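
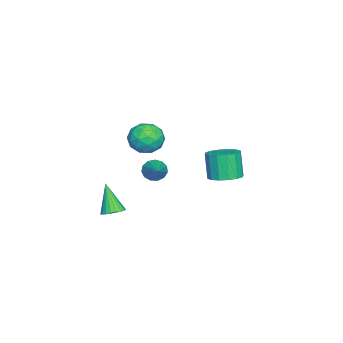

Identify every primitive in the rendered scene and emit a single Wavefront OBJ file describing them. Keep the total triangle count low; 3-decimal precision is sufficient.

v 1.005 -1.994 0.299
v 1.417 -2.121 -0.303
v 2.775 -1.266 1.361
v 1.277 -1.729 -0.337
v 1.05 -1.422 -0.169
v 0.809 -1.297 0.147
v 0.63 -1.393 0.511
v 0.57 -1.68 0.808
v 0.648 -2.066 0.943
v 0.839 -2.43 0.873
v 1.083 -2.656 0.621
v 1.302 -2.671 0.267
v 1.427 -2.472 -0.078
v -3.669 0.875 -2.478
v -3.125 1.728 -2.162
v -3.647 1.418 -0.425
v -4.191 0.565 -0.742
v -3.627 1.916 -2.28
v -4.149 1.605 -0.543
v -4.14 1.824 -2.45
v -4.663 1.514 -0.714
v -4.527 1.479 -2.629
v -5.05 1.168 -0.892
v -4.684 0.971 -2.767
v -5.207 0.661 -1.03
v -4.569 0.438 -2.827
v -5.092 0.128 -1.091
v -4.213 0.022 -2.795
v -4.735 -0.288 -1.058
v -3.711 -0.165 -2.677
v -4.233 -0.476 -0.94
v -3.197 -0.074 -2.506
v -3.72 -0.384 -0.77
v -2.81 0.272 -2.328
v -3.333 -0.039 -0.591
v -2.653 0.779 -2.19
v -3.176 0.469 -0.453
v -2.768 1.312 -2.129
v -3.291 1.002 -0.393
v -1.083 -2.11 1.374
v -0.467 -2.795 2.056
v -2.093 -3.565 0.824
v -1.477 -4.25 1.506
v -2.19 -3.476 1.962
v -1.565 -2.577 2.302
v -0.995 -3.783 0.578
v -0.37 -2.884 0.918
v -0.413 -3.829 1.564
v -1.152 -3.639 2.42
v -1.408 -2.721 0.46
v -2.147 -2.531 1.316
v -0.686 -2.325 1.763
v -1.874 -4.035 1.117
v -2.292 -3.581 1.385
v -1.931 -3.983 1.786
v -1.332 -2.197 1.908
v -0.97 -2.599 2.309
v -1.982 -3 2.254
v -1.59 -3.761 0.571
v -1.228 -4.163 0.972
v -0.629 -2.377 1.094
v -0.268 -2.779 1.495
v -0.578 -3.36 0.626
v -0.293 -3.335 1.875
v -0.886 -4.19 1.552
v -0.603 -3.916 1.006
v -0.236 -3.387 1.206
v -0.727 -3.224 2.378
v -1.321 -4.079 2.055
v -1.739 -3.624 2.323
v -1.372 -3.096 2.523
v -0.695 -3.831 2.089
v -1.239 -2.281 0.825
v -1.833 -3.136 0.502
v -1.188 -3.264 0.357
v -0.821 -2.736 0.557
v -1.674 -2.17 1.328
v -2.267 -3.025 1.005
v -2.324 -2.973 1.674
v -1.957 -2.444 1.874
v -1.865 -2.529 0.791
v 3.55 -3.608 -1.834
v 4.079 -3.252 -1.501
v 2.87 -4.252 -0.066
v 3.861 -3.046 -1.51
v 3.59 -2.938 -1.575
v 3.311 -2.946 -1.684
v 3.074 -3.068 -1.82
v 2.919 -3.284 -1.958
v 2.873 -3.556 -2.075
v 2.944 -3.837 -2.15
v 3.12 -4.078 -2.17
v 3.37 -4.238 -2.132
v 3.651 -4.29 -2.043
v 3.914 -4.224 -1.918
v 4.115 -4.051 -1.778
v 4.218 -3.801 -1.647
v 4.205 -3.519 -1.55
f 2 1 4
f 2 4 3
f 4 1 5
f 4 5 3
f 5 1 6
f 5 6 3
f 6 1 7
f 6 7 3
f 7 1 8
f 7 8 3
f 8 1 9
f 8 9 3
f 9 1 10
f 9 10 3
f 10 1 11
f 10 11 3
f 11 1 12
f 11 12 3
f 12 1 13
f 12 13 3
f 13 1 2
f 13 2 3
f 15 14 18
f 15 18 16
f 16 18 19
f 16 19 17
f 18 14 20
f 18 20 19
f 19 20 21
f 19 21 17
f 20 14 22
f 20 22 21
f 21 22 23
f 21 23 17
f 22 14 24
f 22 24 23
f 23 24 25
f 23 25 17
f 24 14 26
f 24 26 25
f 25 26 27
f 25 27 17
f 26 14 28
f 26 28 27
f 27 28 29
f 27 29 17
f 28 14 30
f 28 30 29
f 29 30 31
f 29 31 17
f 30 14 32
f 30 32 31
f 31 32 33
f 31 33 17
f 32 14 34
f 32 34 33
f 33 34 35
f 33 35 17
f 34 14 36
f 34 36 35
f 35 36 37
f 35 37 17
f 36 14 38
f 36 38 37
f 37 38 39
f 37 39 17
f 38 14 15
f 38 15 39
f 39 15 16
f 39 16 17
f 40 77 56
f 77 51 80
f 56 80 45
f 77 80 56
f 40 56 52
f 56 45 57
f 52 57 41
f 56 57 52
f 40 52 61
f 52 41 62
f 61 62 47
f 52 62 61
f 40 61 73
f 61 47 76
f 73 76 50
f 61 76 73
f 40 73 77
f 73 50 81
f 77 81 51
f 73 81 77
f 41 57 68
f 57 45 71
f 68 71 49
f 57 71 68
f 45 80 58
f 80 51 79
f 58 79 44
f 80 79 58
f 51 81 78
f 81 50 74
f 78 74 42
f 81 74 78
f 50 76 75
f 76 47 63
f 75 63 46
f 76 63 75
f 47 62 67
f 62 41 64
f 67 64 48
f 62 64 67
f 43 69 55
f 69 49 70
f 55 70 44
f 69 70 55
f 43 55 53
f 55 44 54
f 53 54 42
f 55 54 53
f 43 53 60
f 53 42 59
f 60 59 46
f 53 59 60
f 43 60 65
f 60 46 66
f 65 66 48
f 60 66 65
f 43 65 69
f 65 48 72
f 69 72 49
f 65 72 69
f 44 70 58
f 70 49 71
f 58 71 45
f 70 71 58
f 42 54 78
f 54 44 79
f 78 79 51
f 54 79 78
f 46 59 75
f 59 42 74
f 75 74 50
f 59 74 75
f 48 66 67
f 66 46 63
f 67 63 47
f 66 63 67
f 49 72 68
f 72 48 64
f 68 64 41
f 72 64 68
f 83 82 85
f 83 85 84
f 85 82 86
f 85 86 84
f 86 82 87
f 86 87 84
f 87 82 88
f 87 88 84
f 88 82 89
f 88 89 84
f 89 82 90
f 89 90 84
f 90 82 91
f 90 91 84
f 91 82 92
f 91 92 84
f 92 82 93
f 92 93 84
f 93 82 94
f 93 94 84
f 94 82 95
f 94 95 84
f 95 82 96
f 95 96 84
f 96 82 97
f 96 97 84
f 97 82 98
f 97 98 84
f 98 82 83
f 98 83 84



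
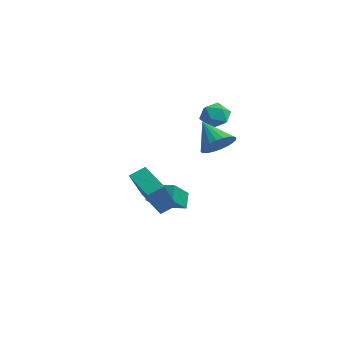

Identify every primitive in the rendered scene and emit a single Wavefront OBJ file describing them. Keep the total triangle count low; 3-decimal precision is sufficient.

v -2.135 -2.985 -2.062
v -1.468 -4.063 -0.464
v -1.956 -2.28 -1.662
v -1.29 -3.358 -0.063
v -0.69 -3.002 -2.677
v -0.024 -4.08 -1.078
v -0.512 -2.297 -2.276
v 0.155 -3.375 -0.678
v -0.133 0.177 2.753
v 0.272 -0.319 2.39
v -1.032 -0.601 2.81
v -0.627 -1.097 2.447
v -0.447 -0.907 3.134
v 0.109 -0.426 3.099
v -0.869 -0.494 2.101
v -0.313 -0.013 2.066
v -0.183 -0.733 1.986
v 0.078 -0.988 2.625
v -0.838 0.068 2.575
v -0.577 -0.187 3.214
v 1.237 -1.427 1.612
v 1.774 -1.262 2.209
v 0.143 -1.473 2.608
v 1.683 -0.967 2.124
v 1.525 -0.742 1.96
v 1.322 -0.622 1.743
v 1.107 -0.624 1.507
v 0.911 -0.748 1.286
v 0.765 -0.976 1.115
v 0.691 -1.272 1.02
v 0.7 -1.592 1.015
v 0.79 -1.886 1.1
v 0.949 -2.111 1.264
v 1.151 -2.232 1.48
v 1.367 -2.23 1.717
v 1.562 -2.105 1.938
v 1.708 -1.878 2.109
v 1.783 -1.582 2.204
v -2.645 -2.482 -2.689
v -3.003 -2.137 -1.974
v -3.609 -1.098 -3.838
v -3.966 -0.754 -3.123
v -1.694 -1.726 -2.577
v -2.051 -1.382 -1.862
v -2.657 -0.343 -3.726
v -3.015 0.002 -3.011
f 2 4 1
f 5 2 1
f 1 4 3
f 3 5 1
f 2 8 4
f 6 2 5
f 6 8 2
f 4 8 3
f 7 5 3
f 3 8 7
f 7 6 5
f 8 6 7
f 9 20 14
f 9 14 10
f 9 10 16
f 9 16 19
f 9 19 20
f 10 14 18
f 14 20 13
f 20 19 11
f 19 16 15
f 16 10 17
f 12 18 13
f 12 13 11
f 12 11 15
f 12 15 17
f 12 17 18
f 13 18 14
f 11 13 20
f 15 11 19
f 17 15 16
f 18 17 10
f 22 21 24
f 22 24 23
f 24 21 25
f 24 25 23
f 25 21 26
f 25 26 23
f 26 21 27
f 26 27 23
f 27 21 28
f 27 28 23
f 28 21 29
f 28 29 23
f 29 21 30
f 29 30 23
f 30 21 31
f 30 31 23
f 31 21 32
f 31 32 23
f 32 21 33
f 32 33 23
f 33 21 34
f 33 34 23
f 34 21 35
f 34 35 23
f 35 21 36
f 35 36 23
f 36 21 37
f 36 37 23
f 37 21 38
f 37 38 23
f 38 21 22
f 38 22 23
f 40 42 39
f 43 40 39
f 39 42 41
f 41 43 39
f 40 46 42
f 44 40 43
f 44 46 40
f 42 46 41
f 45 43 41
f 41 46 45
f 45 44 43
f 46 44 45



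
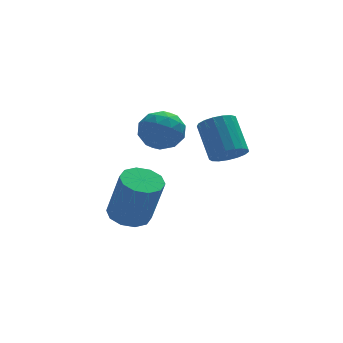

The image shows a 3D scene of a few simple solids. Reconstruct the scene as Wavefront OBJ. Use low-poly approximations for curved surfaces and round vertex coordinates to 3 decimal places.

v 0.236 3.053 3.851
v 0.65 2.658 3.097
v -1.11 2.462 3.423
v -0.696 2.067 2.669
v -0.5 1.748 3.538
v 0.332 2.113 3.802
v -0.792 3.007 2.718
v 0.04 3.372 2.982
v 0.014 2.63 2.397
v 0.195 1.851 2.903
v -0.655 3.269 3.617
v -0.474 2.49 4.123
v 0.561 2.907 3.512
v -1.021 2.213 3.008
v -0.906 2.025 3.519
v -0.663 1.793 3.076
v 0.375 2.587 3.926
v 0.617 2.355 3.483
v -0.058 1.82 3.742
v -1.077 2.765 3.037
v -0.835 2.533 2.594
v 0.203 3.327 3.444
v 0.446 3.095 3.001
v -0.402 3.3 2.778
v 0.431 2.658 2.657
v -0.361 2.311 2.405
v -0.417 2.864 2.434
v 0.072 3.078 2.589
v 0.537 2.201 2.955
v -0.255 1.853 2.703
v -0.139 1.666 3.214
v 0.35 1.88 3.369
v 0.163 2.184 2.543
v -0.205 3.267 3.817
v -0.997 2.919 3.565
v -0.81 3.24 3.151
v -0.321 3.454 3.306
v -0.099 2.809 4.115
v -0.891 2.462 3.863
v -0.532 2.042 3.931
v -0.043 2.256 4.086
v -0.623 2.936 3.977
v -1.174 3.876 -1.835
v -0.344 3.673 -2.047
v 0.063 3.16 0.043
v -0.766 3.364 0.255
v -0.359 4.2 -1.914
v 0.048 3.687 0.175
v -0.685 4.604 -1.752
v -0.278 4.091 0.338
v -1.198 4.73 -1.621
v -0.79 4.217 0.469
v -1.701 4.53 -1.572
v -1.294 4.017 0.518
v -2.003 4.08 -1.623
v -1.596 3.567 0.467
v -1.988 3.553 -1.755
v -1.581 3.04 0.334
v -1.662 3.149 -1.918
v -1.255 2.636 0.172
v -1.15 3.023 -2.049
v -0.742 2.51 0.041
v -0.646 3.223 -2.098
v -0.239 2.71 -0.008
v 2.091 1.695 2.093
v 2.754 1.485 2.4
v 2.632 2.736 3.515
v 1.969 2.945 3.207
v 2.849 1.724 2.142
v 2.727 2.975 3.257
v 2.77 1.956 1.873
v 2.648 3.207 2.988
v 2.536 2.128 1.655
v 2.414 3.379 2.77
v 2.199 2.201 1.536
v 2.078 3.452 2.651
v 1.838 2.158 1.545
v 1.717 3.409 2.66
v 1.535 2.009 1.68
v 1.414 3.259 2.795
v 1.359 1.787 1.909
v 1.238 3.038 3.024
v 1.351 1.545 2.18
v 1.229 2.796 3.295
v 1.512 1.337 2.431
v 1.39 2.588 3.546
v 1.806 1.211 2.604
v 1.684 2.461 3.719
v 2.165 1.195 2.661
v 2.043 2.446 3.776
v 2.507 1.294 2.587
v 2.385 2.545 3.702
f 1 38 17
f 38 12 41
f 17 41 6
f 38 41 17
f 1 17 13
f 17 6 18
f 13 18 2
f 17 18 13
f 1 13 22
f 13 2 23
f 22 23 8
f 13 23 22
f 1 22 34
f 22 8 37
f 34 37 11
f 22 37 34
f 1 34 38
f 34 11 42
f 38 42 12
f 34 42 38
f 2 18 29
f 18 6 32
f 29 32 10
f 18 32 29
f 6 41 19
f 41 12 40
f 19 40 5
f 41 40 19
f 12 42 39
f 42 11 35
f 39 35 3
f 42 35 39
f 11 37 36
f 37 8 24
f 36 24 7
f 37 24 36
f 8 23 28
f 23 2 25
f 28 25 9
f 23 25 28
f 4 30 16
f 30 10 31
f 16 31 5
f 30 31 16
f 4 16 14
f 16 5 15
f 14 15 3
f 16 15 14
f 4 14 21
f 14 3 20
f 21 20 7
f 14 20 21
f 4 21 26
f 21 7 27
f 26 27 9
f 21 27 26
f 4 26 30
f 26 9 33
f 30 33 10
f 26 33 30
f 5 31 19
f 31 10 32
f 19 32 6
f 31 32 19
f 3 15 39
f 15 5 40
f 39 40 12
f 15 40 39
f 7 20 36
f 20 3 35
f 36 35 11
f 20 35 36
f 9 27 28
f 27 7 24
f 28 24 8
f 27 24 28
f 10 33 29
f 33 9 25
f 29 25 2
f 33 25 29
f 44 43 47
f 44 47 45
f 45 47 48
f 45 48 46
f 47 43 49
f 47 49 48
f 48 49 50
f 48 50 46
f 49 43 51
f 49 51 50
f 50 51 52
f 50 52 46
f 51 43 53
f 51 53 52
f 52 53 54
f 52 54 46
f 53 43 55
f 53 55 54
f 54 55 56
f 54 56 46
f 55 43 57
f 55 57 56
f 56 57 58
f 56 58 46
f 57 43 59
f 57 59 58
f 58 59 60
f 58 60 46
f 59 43 61
f 59 61 60
f 60 61 62
f 60 62 46
f 61 43 63
f 61 63 62
f 62 63 64
f 62 64 46
f 63 43 44
f 63 44 64
f 64 44 45
f 64 45 46
f 66 65 69
f 66 69 67
f 67 69 70
f 67 70 68
f 69 65 71
f 69 71 70
f 70 71 72
f 70 72 68
f 71 65 73
f 71 73 72
f 72 73 74
f 72 74 68
f 73 65 75
f 73 75 74
f 74 75 76
f 74 76 68
f 75 65 77
f 75 77 76
f 76 77 78
f 76 78 68
f 77 65 79
f 77 79 78
f 78 79 80
f 78 80 68
f 79 65 81
f 79 81 80
f 80 81 82
f 80 82 68
f 81 65 83
f 81 83 82
f 82 83 84
f 82 84 68
f 83 65 85
f 83 85 84
f 84 85 86
f 84 86 68
f 85 65 87
f 85 87 86
f 86 87 88
f 86 88 68
f 87 65 89
f 87 89 88
f 88 89 90
f 88 90 68
f 89 65 91
f 89 91 90
f 90 91 92
f 90 92 68
f 91 65 66
f 91 66 92
f 92 66 67
f 92 67 68



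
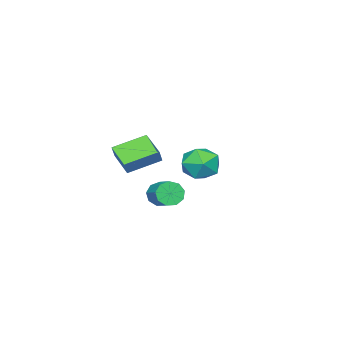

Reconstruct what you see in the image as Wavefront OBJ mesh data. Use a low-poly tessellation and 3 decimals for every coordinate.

v 1.704 -0.263 -1.136
v 1.028 -1.492 -0.501
v 0.304 0.828 -0.514
v -0.372 -0.401 0.12
v 2.152 -0.119 -0.38
v 1.476 -1.348 0.254
v 0.752 0.972 0.241
v 0.076 -0.257 0.876
v 2.184 2.03 -1.798
v 2.597 2.08 -2.41
v 3.27 3.081 -1.873
v 2.856 3.03 -1.262
v 2.189 2.377 -2.452
v 2.862 3.377 -1.915
v 1.779 2.511 -2.188
v 2.451 3.512 -1.651
v 1.558 2.42 -1.742
v 2.23 3.421 -1.205
v 1.63 2.147 -1.322
v 2.302 3.147 -0.785
v 1.961 1.818 -1.125
v 2.633 2.819 -0.588
v 2.396 1.589 -1.243
v 3.069 2.59 -0.706
v 2.732 1.566 -1.621
v 3.405 2.566 -1.084
v 2.812 1.76 -2.082
v 3.484 2.76 -1.545
v -3.705 1.444 -2.711
v -2.938 1.087 -1.877
v -4.542 -0.287 -2.683
v -3.775 -0.644 -1.849
v -4.602 0.167 -1.587
v -4.085 1.237 -1.604
v -3.395 -0.437 -2.956
v -2.878 0.633 -2.973
v -2.746 -0.076 -2.028
v -3.492 0.298 -1.182
v -3.988 0.502 -3.378
v -4.734 0.876 -2.532
f 2 4 1
f 5 2 1
f 1 4 3
f 3 5 1
f 2 8 4
f 6 2 5
f 6 8 2
f 4 8 3
f 7 5 3
f 3 8 7
f 7 6 5
f 8 6 7
f 10 9 13
f 10 13 11
f 11 13 14
f 11 14 12
f 13 9 15
f 13 15 14
f 14 15 16
f 14 16 12
f 15 9 17
f 15 17 16
f 16 17 18
f 16 18 12
f 17 9 19
f 17 19 18
f 18 19 20
f 18 20 12
f 19 9 21
f 19 21 20
f 20 21 22
f 20 22 12
f 21 9 23
f 21 23 22
f 22 23 24
f 22 24 12
f 23 9 25
f 23 25 24
f 24 25 26
f 24 26 12
f 25 9 27
f 25 27 26
f 26 27 28
f 26 28 12
f 27 9 10
f 27 10 28
f 28 10 11
f 28 11 12
f 29 40 34
f 29 34 30
f 29 30 36
f 29 36 39
f 29 39 40
f 30 34 38
f 34 40 33
f 40 39 31
f 39 36 35
f 36 30 37
f 32 38 33
f 32 33 31
f 32 31 35
f 32 35 37
f 32 37 38
f 33 38 34
f 31 33 40
f 35 31 39
f 37 35 36
f 38 37 30



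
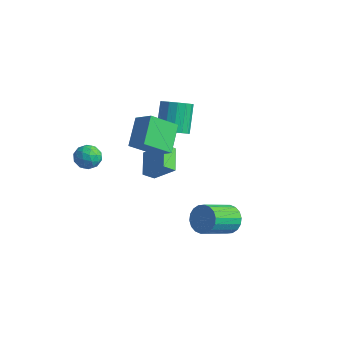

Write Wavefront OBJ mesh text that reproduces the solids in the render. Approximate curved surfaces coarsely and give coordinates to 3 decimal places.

v -4.316 3.199 -3.127
v -4.621 2.625 -2.611
v -3.149 3.571 -2.022
v -3.454 2.997 -1.506
v -3.386 2.143 -3.754
v -3.691 1.569 -3.238
v -2.219 2.515 -2.649
v -2.524 1.941 -2.133
v -2.583 2.732 0.162
v -1.918 3.284 0.065
v -2.552 4.301 1.501
v -3.217 3.748 1.598
v -2.245 3.449 -0.196
v -2.88 4.465 1.239
v -2.663 3.421 -0.362
v -3.298 4.438 1.074
v -3.06 3.209 -0.387
v -3.694 4.226 1.049
v -3.328 2.869 -0.265
v -3.963 3.886 1.171
v -3.397 2.492 -0.028
v -4.032 3.509 1.407
v -3.248 2.179 0.259
v -3.882 3.196 1.695
v -2.92 2.015 0.521
v -3.555 3.031 1.956
v -2.502 2.042 0.686
v -3.137 3.059 2.122
v -2.106 2.254 0.711
v -2.74 3.271 2.147
v -1.837 2.594 0.589
v -2.472 3.611 2.025
v -1.768 2.971 0.353
v -2.403 3.988 1.788
v -4.119 -2.397 1.241
v -3.504 -2.336 1.714
v -3.416 -3.024 0.406
v -2.801 -2.963 0.879
v -3.4 -3.417 1.078
v -3.835 -3.03 1.594
v -3.085 -2.33 0.526
v -3.52 -1.943 1.042
v -2.865 -2.295 1.272
v -3.059 -2.966 1.612
v -3.861 -2.394 0.508
v -4.055 -3.065 0.848
v -3.873 -2.311 1.551
v -3.047 -3.049 0.569
v -3.399 -3.316 0.686
v -3.038 -3.28 0.964
v -4.068 -2.719 1.48
v -3.706 -2.683 1.758
v -3.645 -3.319 1.384
v -3.214 -2.677 0.362
v -2.852 -2.641 0.64
v -3.882 -2.08 1.156
v -3.521 -2.044 1.434
v -3.275 -2.041 0.736
v -3.136 -2.251 1.568
v -2.723 -2.62 1.078
v -2.89 -2.248 0.871
v -3.145 -2.02 1.174
v -3.25 -2.646 1.769
v -2.837 -3.015 1.278
v -3.19 -3.282 1.395
v -3.445 -3.054 1.698
v -2.875 -2.622 1.509
v -4.083 -2.345 0.842
v -3.67 -2.714 0.351
v -3.475 -2.306 0.422
v -3.73 -2.078 0.725
v -4.197 -2.74 1.042
v -3.784 -3.109 0.552
v -3.775 -3.34 0.946
v -4.03 -3.112 1.249
v -4.045 -2.738 0.611
v 3.014 0.664 -2.293
v 3.615 0.286 -2.778
v 3.367 -1.401 -1.773
v 2.766 -1.024 -1.287
v 3.818 0.43 -2.488
v 3.57 -1.258 -1.482
v 3.862 0.619 -2.158
v 3.614 -1.068 -1.153
v 3.738 0.818 -1.855
v 3.49 -0.87 -0.85
v 3.471 0.986 -1.639
v 3.223 -0.701 -0.634
v 3.113 1.09 -1.553
v 2.865 -0.597 -0.547
v 2.735 1.11 -1.613
v 2.487 -0.577 -0.607
v 2.413 1.041 -1.807
v 2.165 -0.646 -0.802
v 2.21 0.898 -2.098
v 1.962 -0.79 -1.092
v 2.166 0.708 -2.427
v 1.918 -0.979 -1.422
v 2.29 0.51 -2.73
v 2.042 -1.178 -1.725
v 2.557 0.341 -2.946
v 2.309 -1.346 -1.941
v 2.915 0.237 -3.033
v 2.667 -1.45 -2.027
v 3.293 0.217 -2.973
v 3.045 -1.47 -1.967
v -1.898 -1.341 1.983
v -2.608 -0.047 2.995
v -1.172 -0.118 0.929
v -1.882 1.176 1.941
v -0.838 -1.336 2.719
v -1.548 -0.042 3.731
v -0.112 -0.113 1.665
v -0.822 1.181 2.677
f 2 4 1
f 5 2 1
f 1 4 3
f 3 5 1
f 2 8 4
f 6 2 5
f 6 8 2
f 4 8 3
f 7 5 3
f 3 8 7
f 7 6 5
f 8 6 7
f 10 9 13
f 10 13 11
f 11 13 14
f 11 14 12
f 13 9 15
f 13 15 14
f 14 15 16
f 14 16 12
f 15 9 17
f 15 17 16
f 16 17 18
f 16 18 12
f 17 9 19
f 17 19 18
f 18 19 20
f 18 20 12
f 19 9 21
f 19 21 20
f 20 21 22
f 20 22 12
f 21 9 23
f 21 23 22
f 22 23 24
f 22 24 12
f 23 9 25
f 23 25 24
f 24 25 26
f 24 26 12
f 25 9 27
f 25 27 26
f 26 27 28
f 26 28 12
f 27 9 29
f 27 29 28
f 28 29 30
f 28 30 12
f 29 9 31
f 29 31 30
f 30 31 32
f 30 32 12
f 31 9 33
f 31 33 32
f 32 33 34
f 32 34 12
f 33 9 10
f 33 10 34
f 34 10 11
f 34 11 12
f 35 72 51
f 72 46 75
f 51 75 40
f 72 75 51
f 35 51 47
f 51 40 52
f 47 52 36
f 51 52 47
f 35 47 56
f 47 36 57
f 56 57 42
f 47 57 56
f 35 56 68
f 56 42 71
f 68 71 45
f 56 71 68
f 35 68 72
f 68 45 76
f 72 76 46
f 68 76 72
f 36 52 63
f 52 40 66
f 63 66 44
f 52 66 63
f 40 75 53
f 75 46 74
f 53 74 39
f 75 74 53
f 46 76 73
f 76 45 69
f 73 69 37
f 76 69 73
f 45 71 70
f 71 42 58
f 70 58 41
f 71 58 70
f 42 57 62
f 57 36 59
f 62 59 43
f 57 59 62
f 38 64 50
f 64 44 65
f 50 65 39
f 64 65 50
f 38 50 48
f 50 39 49
f 48 49 37
f 50 49 48
f 38 48 55
f 48 37 54
f 55 54 41
f 48 54 55
f 38 55 60
f 55 41 61
f 60 61 43
f 55 61 60
f 38 60 64
f 60 43 67
f 64 67 44
f 60 67 64
f 39 65 53
f 65 44 66
f 53 66 40
f 65 66 53
f 37 49 73
f 49 39 74
f 73 74 46
f 49 74 73
f 41 54 70
f 54 37 69
f 70 69 45
f 54 69 70
f 43 61 62
f 61 41 58
f 62 58 42
f 61 58 62
f 44 67 63
f 67 43 59
f 63 59 36
f 67 59 63
f 78 77 81
f 78 81 79
f 79 81 82
f 79 82 80
f 81 77 83
f 81 83 82
f 82 83 84
f 82 84 80
f 83 77 85
f 83 85 84
f 84 85 86
f 84 86 80
f 85 77 87
f 85 87 86
f 86 87 88
f 86 88 80
f 87 77 89
f 87 89 88
f 88 89 90
f 88 90 80
f 89 77 91
f 89 91 90
f 90 91 92
f 90 92 80
f 91 77 93
f 91 93 92
f 92 93 94
f 92 94 80
f 93 77 95
f 93 95 94
f 94 95 96
f 94 96 80
f 95 77 97
f 95 97 96
f 96 97 98
f 96 98 80
f 97 77 99
f 97 99 98
f 98 99 100
f 98 100 80
f 99 77 101
f 99 101 100
f 100 101 102
f 100 102 80
f 101 77 103
f 101 103 102
f 102 103 104
f 102 104 80
f 103 77 105
f 103 105 104
f 104 105 106
f 104 106 80
f 105 77 78
f 105 78 106
f 106 78 79
f 106 79 80
f 108 110 107
f 111 108 107
f 107 110 109
f 109 111 107
f 108 114 110
f 112 108 111
f 112 114 108
f 110 114 109
f 113 111 109
f 109 114 113
f 113 112 111
f 114 112 113



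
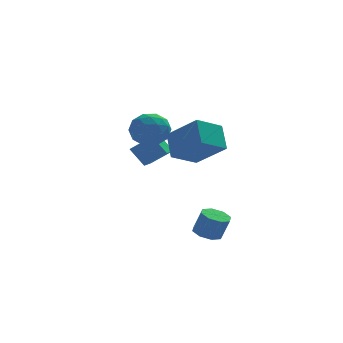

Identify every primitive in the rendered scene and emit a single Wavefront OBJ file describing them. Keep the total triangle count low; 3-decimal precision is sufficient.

v 2.501 -3.416 -2.683
v 3.241 -3.32 -2.91
v 3.639 -3.488 -1.684
v 2.899 -3.584 -1.457
v 2.981 -2.805 -2.755
v 3.379 -2.974 -1.529
v 2.44 -2.648 -2.558
v 2.838 -2.817 -1.331
v 1.935 -2.941 -2.434
v 2.332 -3.11 -1.208
v 1.761 -3.512 -2.456
v 2.159 -3.68 -1.23
v 2.021 -4.026 -2.611
v 2.419 -4.195 -1.385
v 2.562 -4.183 -2.809
v 2.96 -4.352 -1.582
v 3.068 -3.89 -2.932
v 3.465 -4.059 -1.706
v 0.385 2.401 -0.264
v -0.268 2.966 0.721
v 0.879 3.317 -0.463
v 0.226 3.882 0.523
v 1.474 2.018 0.677
v 0.821 2.583 1.663
v 1.968 2.934 0.479
v 1.315 3.499 1.464
v 2.569 -0.22 0.772
v 1.185 -0.892 1.496
v 2.563 0.974 1.868
v 1.179 0.302 2.591
v 3.841 -1.422 2.089
v 2.457 -2.094 2.812
v 3.835 -0.228 3.184
v 2.451 -0.9 3.908
v -0.539 0.647 3.251
v 0.388 1.084 2.839
v 0.232 -0.964 3.281
v 1.159 -0.527 2.869
v 0.843 -0.281 3.898
v 0.366 0.714 3.879
v 0.254 -0.594 2.241
v -0.223 0.401 2.222
v 0.878 0.316 2.215
v 1.242 0.51 3.239
v -0.622 -0.39 2.881
v -0.258 -0.196 3.905
v -0.144 1.007 3.042
v 0.764 -0.887 3.078
v 0.578 -0.742 3.682
v 1.122 -0.486 3.44
v -0.156 0.79 3.654
v 0.388 1.046 3.412
v 0.656 0.244 4.034
v 0.232 -0.926 2.708
v 0.776 -0.67 2.466
v -0.502 0.606 2.68
v 0.042 0.862 2.438
v -0.036 -0.124 2.086
v 0.689 0.812 2.434
v 1.143 -0.134 2.451
v 0.611 -0.174 2.082
v 0.331 0.411 2.071
v 0.903 0.926 3.036
v 1.357 -0.021 3.053
v 1.171 0.124 3.658
v 0.891 0.709 3.647
v 1.192 0.475 2.669
v -0.737 0.141 3.067
v -0.283 -0.806 3.084
v -0.271 -0.589 2.473
v -0.551 -0.004 2.462
v -0.523 0.254 3.669
v -0.069 -0.692 3.686
v 0.289 -0.291 4.049
v 0.009 0.294 4.038
v -0.572 -0.355 3.451
f 2 1 5
f 2 5 3
f 3 5 6
f 3 6 4
f 5 1 7
f 5 7 6
f 6 7 8
f 6 8 4
f 7 1 9
f 7 9 8
f 8 9 10
f 8 10 4
f 9 1 11
f 9 11 10
f 10 11 12
f 10 12 4
f 11 1 13
f 11 13 12
f 12 13 14
f 12 14 4
f 13 1 15
f 13 15 14
f 14 15 16
f 14 16 4
f 15 1 17
f 15 17 16
f 16 17 18
f 16 18 4
f 17 1 2
f 17 2 18
f 18 2 3
f 18 3 4
f 20 22 19
f 23 20 19
f 19 22 21
f 21 23 19
f 20 26 22
f 24 20 23
f 24 26 20
f 22 26 21
f 25 23 21
f 21 26 25
f 25 24 23
f 26 24 25
f 28 30 27
f 31 28 27
f 27 30 29
f 29 31 27
f 28 34 30
f 32 28 31
f 32 34 28
f 30 34 29
f 33 31 29
f 29 34 33
f 33 32 31
f 34 32 33
f 35 72 51
f 72 46 75
f 51 75 40
f 72 75 51
f 35 51 47
f 51 40 52
f 47 52 36
f 51 52 47
f 35 47 56
f 47 36 57
f 56 57 42
f 47 57 56
f 35 56 68
f 56 42 71
f 68 71 45
f 56 71 68
f 35 68 72
f 68 45 76
f 72 76 46
f 68 76 72
f 36 52 63
f 52 40 66
f 63 66 44
f 52 66 63
f 40 75 53
f 75 46 74
f 53 74 39
f 75 74 53
f 46 76 73
f 76 45 69
f 73 69 37
f 76 69 73
f 45 71 70
f 71 42 58
f 70 58 41
f 71 58 70
f 42 57 62
f 57 36 59
f 62 59 43
f 57 59 62
f 38 64 50
f 64 44 65
f 50 65 39
f 64 65 50
f 38 50 48
f 50 39 49
f 48 49 37
f 50 49 48
f 38 48 55
f 48 37 54
f 55 54 41
f 48 54 55
f 38 55 60
f 55 41 61
f 60 61 43
f 55 61 60
f 38 60 64
f 60 43 67
f 64 67 44
f 60 67 64
f 39 65 53
f 65 44 66
f 53 66 40
f 65 66 53
f 37 49 73
f 49 39 74
f 73 74 46
f 49 74 73
f 41 54 70
f 54 37 69
f 70 69 45
f 54 69 70
f 43 61 62
f 61 41 58
f 62 58 42
f 61 58 62
f 44 67 63
f 67 43 59
f 63 59 36
f 67 59 63



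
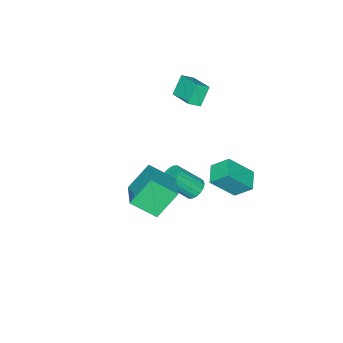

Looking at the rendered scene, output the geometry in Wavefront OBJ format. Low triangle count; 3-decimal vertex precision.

v -2.311 3.547 -2.906
v -1.145 2.695 -1.436
v -2.77 4.481 -2
v -1.605 3.629 -0.53
v -1.315 4.351 -3.23
v -0.15 3.499 -1.76
v -1.775 5.285 -2.324
v -0.609 4.433 -0.854
v -2.865 -0.859 1.468
v -3.691 -0.952 2.607
v -2.289 0.842 2.024
v -3.115 0.749 3.163
v -2.205 -1.229 1.917
v -3.031 -1.322 3.056
v -1.629 0.472 2.473
v -2.455 0.379 3.612
v -0.964 1.681 -4.169
v -0.461 2.238 -4.148
v 0.547 1.275 -2.77
v 0.044 0.719 -2.791
v -0.685 2.331 -3.919
v 0.323 1.368 -2.541
v -0.964 2.296 -3.739
v 0.044 1.333 -2.361
v -1.243 2.139 -3.644
v -0.235 1.176 -2.267
v -1.467 1.892 -3.654
v -0.459 0.929 -2.276
v -1.591 1.602 -3.765
v -0.583 0.639 -2.388
v -1.591 1.329 -3.956
v -0.583 0.366 -2.579
v -1.467 1.125 -4.19
v -0.459 0.162 -2.812
v -1.243 1.032 -4.419
v -0.235 0.069 -3.041
v -0.964 1.067 -4.599
v 0.044 0.104 -3.221
v -0.685 1.224 -4.693
v 0.323 0.261 -3.316
v -0.461 1.471 -4.684
v 0.547 0.508 -3.306
v -0.337 1.761 -4.572
v 0.671 0.798 -3.195
v -0.337 2.034 -4.381
v 0.671 1.071 -3.004
v 3.366 2.63 -1.487
v 2.186 3.08 0.012
v 4.781 4.153 -0.831
v 3.601 4.603 0.668
v 4.199 1.417 -0.468
v 3.019 1.867 1.031
v 5.614 2.94 0.188
v 4.434 3.39 1.687
f 2 4 1
f 5 2 1
f 1 4 3
f 3 5 1
f 2 8 4
f 6 2 5
f 6 8 2
f 4 8 3
f 7 5 3
f 3 8 7
f 7 6 5
f 8 6 7
f 10 12 9
f 13 10 9
f 9 12 11
f 11 13 9
f 10 16 12
f 14 10 13
f 14 16 10
f 12 16 11
f 15 13 11
f 11 16 15
f 15 14 13
f 16 14 15
f 18 17 21
f 18 21 19
f 19 21 22
f 19 22 20
f 21 17 23
f 21 23 22
f 22 23 24
f 22 24 20
f 23 17 25
f 23 25 24
f 24 25 26
f 24 26 20
f 25 17 27
f 25 27 26
f 26 27 28
f 26 28 20
f 27 17 29
f 27 29 28
f 28 29 30
f 28 30 20
f 29 17 31
f 29 31 30
f 30 31 32
f 30 32 20
f 31 17 33
f 31 33 32
f 32 33 34
f 32 34 20
f 33 17 35
f 33 35 34
f 34 35 36
f 34 36 20
f 35 17 37
f 35 37 36
f 36 37 38
f 36 38 20
f 37 17 39
f 37 39 38
f 38 39 40
f 38 40 20
f 39 17 41
f 39 41 40
f 40 41 42
f 40 42 20
f 41 17 43
f 41 43 42
f 42 43 44
f 42 44 20
f 43 17 45
f 43 45 44
f 44 45 46
f 44 46 20
f 45 17 18
f 45 18 46
f 46 18 19
f 46 19 20
f 48 50 47
f 51 48 47
f 47 50 49
f 49 51 47
f 48 54 50
f 52 48 51
f 52 54 48
f 50 54 49
f 53 51 49
f 49 54 53
f 53 52 51
f 54 52 53



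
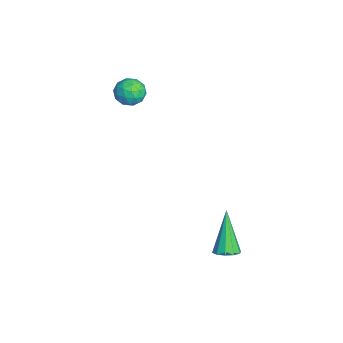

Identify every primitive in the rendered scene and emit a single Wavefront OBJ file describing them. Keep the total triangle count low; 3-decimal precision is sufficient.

v 3.055 3.355 -2.626
v 3.399 2.9 -2.41
v 2.025 3.465 -0.754
v 3.574 3.224 -2.333
v 3.551 3.599 -2.368
v 3.338 3.881 -2.501
v 3.018 3.961 -2.682
v 2.711 3.81 -2.842
v 2.536 3.485 -2.919
v 2.56 3.111 -2.885
v 2.772 2.829 -2.751
v 3.093 2.749 -2.57
v -3.379 0.316 3.442
v -2.911 0.424 2.857
v -2.749 -0.684 3.763
v -2.281 -0.576 3.178
v -2.272 -0.096 3.763
v -2.661 0.522 3.565
v -2.999 -0.782 3.055
v -3.388 -0.164 2.857
v -2.676 -0.255 2.618
v -2.226 0.169 3.056
v -3.434 -0.429 3.564
v -2.984 -0.005 4.002
v -3.2 0.458 3.121
v -2.46 -0.718 3.499
v -2.454 -0.436 3.843
v -2.179 -0.373 3.499
v -3.054 0.516 3.537
v -2.778 0.579 3.193
v -2.403 0.273 3.726
v -2.882 -0.839 3.427
v -2.606 -0.776 3.083
v -3.481 0.113 3.121
v -3.206 0.176 2.777
v -3.257 -0.533 2.894
v -2.787 0.122 2.637
v -2.416 -0.466 2.826
v -2.839 -0.587 2.753
v -3.067 -0.223 2.637
v -2.523 0.371 2.894
v -2.152 -0.217 3.083
v -2.147 0.065 3.427
v -2.376 0.429 3.31
v -2.384 -0.028 2.754
v -3.508 -0.043 3.537
v -3.137 -0.631 3.726
v -3.284 -0.689 3.31
v -3.513 -0.325 3.193
v -3.244 0.206 3.794
v -2.873 -0.382 3.983
v -2.593 -0.037 3.983
v -2.821 0.327 3.867
v -3.276 -0.232 3.866
f 2 1 4
f 2 4 3
f 4 1 5
f 4 5 3
f 5 1 6
f 5 6 3
f 6 1 7
f 6 7 3
f 7 1 8
f 7 8 3
f 8 1 9
f 8 9 3
f 9 1 10
f 9 10 3
f 10 1 11
f 10 11 3
f 11 1 12
f 11 12 3
f 12 1 2
f 12 2 3
f 13 50 29
f 50 24 53
f 29 53 18
f 50 53 29
f 13 29 25
f 29 18 30
f 25 30 14
f 29 30 25
f 13 25 34
f 25 14 35
f 34 35 20
f 25 35 34
f 13 34 46
f 34 20 49
f 46 49 23
f 34 49 46
f 13 46 50
f 46 23 54
f 50 54 24
f 46 54 50
f 14 30 41
f 30 18 44
f 41 44 22
f 30 44 41
f 18 53 31
f 53 24 52
f 31 52 17
f 53 52 31
f 24 54 51
f 54 23 47
f 51 47 15
f 54 47 51
f 23 49 48
f 49 20 36
f 48 36 19
f 49 36 48
f 20 35 40
f 35 14 37
f 40 37 21
f 35 37 40
f 16 42 28
f 42 22 43
f 28 43 17
f 42 43 28
f 16 28 26
f 28 17 27
f 26 27 15
f 28 27 26
f 16 26 33
f 26 15 32
f 33 32 19
f 26 32 33
f 16 33 38
f 33 19 39
f 38 39 21
f 33 39 38
f 16 38 42
f 38 21 45
f 42 45 22
f 38 45 42
f 17 43 31
f 43 22 44
f 31 44 18
f 43 44 31
f 15 27 51
f 27 17 52
f 51 52 24
f 27 52 51
f 19 32 48
f 32 15 47
f 48 47 23
f 32 47 48
f 21 39 40
f 39 19 36
f 40 36 20
f 39 36 40
f 22 45 41
f 45 21 37
f 41 37 14
f 45 37 41



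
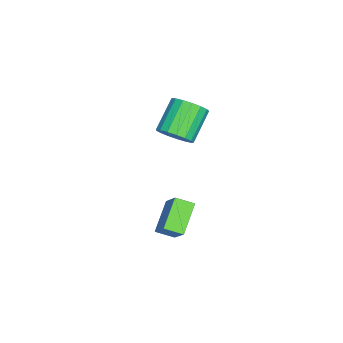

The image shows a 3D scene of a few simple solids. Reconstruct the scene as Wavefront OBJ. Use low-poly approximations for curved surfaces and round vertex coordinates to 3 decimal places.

v -3.073 -0.614 1.821
v -2.657 -1.278 2.535
v -4.271 -0.85 3.873
v -4.687 -0.186 3.159
v -2.445 -0.831 2.647
v -4.059 -0.403 3.985
v -2.377 -0.334 2.57
v -3.991 0.094 3.908
v -2.469 0.099 2.321
v -4.083 0.527 3.66
v -2.699 0.368 1.958
v -4.313 0.796 3.296
v -3.014 0.413 1.563
v -4.628 0.841 2.902
v -3.343 0.222 1.227
v -4.957 0.65 2.566
v -3.611 -0.161 1.028
v -5.224 0.267 2.366
v -3.754 -0.647 1.009
v -5.368 -0.219 2.348
v -3.742 -1.125 1.177
v -5.356 -0.697 2.516
v -3.577 -1.487 1.492
v -5.191 -1.059 2.831
v -3.296 -1.648 1.883
v -4.91 -1.22 3.221
v -2.964 -1.573 2.259
v -4.578 -1.145 3.597
v 0.525 -0.157 -0.279
v 1.592 0.578 1.151
v 0.372 0.827 -0.67
v 1.439 1.562 0.76
v 2.101 -0.342 -1.36
v 3.168 0.393 0.07
v 1.948 0.642 -1.751
v 3.015 1.377 -0.321
f 2 1 5
f 2 5 3
f 3 5 6
f 3 6 4
f 5 1 7
f 5 7 6
f 6 7 8
f 6 8 4
f 7 1 9
f 7 9 8
f 8 9 10
f 8 10 4
f 9 1 11
f 9 11 10
f 10 11 12
f 10 12 4
f 11 1 13
f 11 13 12
f 12 13 14
f 12 14 4
f 13 1 15
f 13 15 14
f 14 15 16
f 14 16 4
f 15 1 17
f 15 17 16
f 16 17 18
f 16 18 4
f 17 1 19
f 17 19 18
f 18 19 20
f 18 20 4
f 19 1 21
f 19 21 20
f 20 21 22
f 20 22 4
f 21 1 23
f 21 23 22
f 22 23 24
f 22 24 4
f 23 1 25
f 23 25 24
f 24 25 26
f 24 26 4
f 25 1 27
f 25 27 26
f 26 27 28
f 26 28 4
f 27 1 2
f 27 2 28
f 28 2 3
f 28 3 4
f 30 32 29
f 33 30 29
f 29 32 31
f 31 33 29
f 30 36 32
f 34 30 33
f 34 36 30
f 32 36 31
f 35 33 31
f 31 36 35
f 35 34 33
f 36 34 35



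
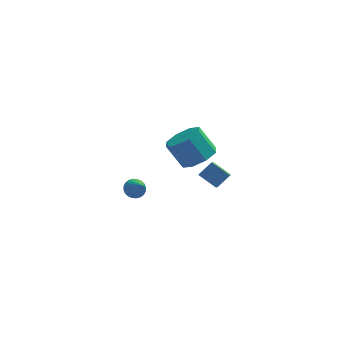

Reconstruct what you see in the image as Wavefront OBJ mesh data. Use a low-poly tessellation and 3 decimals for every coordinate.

v 1.542 3.345 -2.948
v 1.447 1.663 -1.781
v 0.68 3.803 -2.359
v 0.585 2.121 -1.191
v 2.175 3.739 -2.329
v 2.08 2.057 -1.161
v 1.313 4.197 -1.739
v 1.218 2.515 -0.572
v -2.584 4.175 -3.74
v -2.131 4.06 -4.117
v -2.116 3.325 -2.92
v -2.041 4.234 -3.988
v -2.033 4.398 -3.822
v -2.109 4.529 -3.644
v -2.258 4.606 -3.48
v -2.456 4.617 -3.355
v -2.673 4.561 -3.289
v -2.877 4.446 -3.292
v -3.036 4.289 -3.363
v -3.127 4.116 -3.492
v -3.134 3.951 -3.658
v -3.058 3.82 -3.837
v -2.91 3.744 -4.001
v -2.712 3.733 -4.125
v -2.494 3.789 -4.191
v -2.29 3.904 -4.188
v 0.642 -0.728 2.044
v 1.398 -0.267 2.414
v 0.614 0.03 3.646
v -0.142 -0.432 3.276
v 0.959 0.178 2.028
v 0.175 0.474 3.26
v 0.334 0.092 1.651
v -0.45 0.388 2.883
v -0.11 -0.475 1.504
v -0.894 -0.178 2.736
v -0.114 -1.19 1.674
v -0.898 -0.893 2.906
v 0.325 -1.634 2.06
v -0.459 -1.338 3.292
v 0.95 -1.548 2.437
v 0.166 -1.252 3.669
v 1.394 -0.982 2.584
v 0.61 -0.685 3.816
f 2 4 1
f 5 2 1
f 1 4 3
f 3 5 1
f 2 8 4
f 6 2 5
f 6 8 2
f 4 8 3
f 7 5 3
f 3 8 7
f 7 6 5
f 8 6 7
f 10 9 12
f 10 12 11
f 12 9 13
f 12 13 11
f 13 9 14
f 13 14 11
f 14 9 15
f 14 15 11
f 15 9 16
f 15 16 11
f 16 9 17
f 16 17 11
f 17 9 18
f 17 18 11
f 18 9 19
f 18 19 11
f 19 9 20
f 19 20 11
f 20 9 21
f 20 21 11
f 21 9 22
f 21 22 11
f 22 9 23
f 22 23 11
f 23 9 24
f 23 24 11
f 24 9 25
f 24 25 11
f 25 9 26
f 25 26 11
f 26 9 10
f 26 10 11
f 28 27 31
f 28 31 29
f 29 31 32
f 29 32 30
f 31 27 33
f 31 33 32
f 32 33 34
f 32 34 30
f 33 27 35
f 33 35 34
f 34 35 36
f 34 36 30
f 35 27 37
f 35 37 36
f 36 37 38
f 36 38 30
f 37 27 39
f 37 39 38
f 38 39 40
f 38 40 30
f 39 27 41
f 39 41 40
f 40 41 42
f 40 42 30
f 41 27 43
f 41 43 42
f 42 43 44
f 42 44 30
f 43 27 28
f 43 28 44
f 44 28 29
f 44 29 30



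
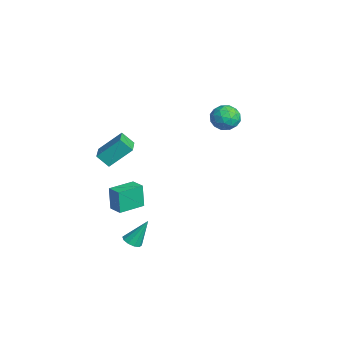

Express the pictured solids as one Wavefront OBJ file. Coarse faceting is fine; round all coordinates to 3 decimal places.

v 3.81 -2.913 -1.922
v 4.242 -3.229 -1.754
v 3.87 -2.087 -0.518
v 4.369 -2.954 -1.921
v 4.283 -2.663 -2.089
v 4.017 -2.468 -2.192
v 3.671 -2.443 -2.193
v 3.379 -2.597 -2.09
v 3.252 -2.872 -1.922
v 3.338 -3.163 -1.755
v 3.604 -3.358 -1.651
v 3.949 -3.383 -1.651
v -1.27 4.355 3.214
v -0.673 3.943 3.719
v -1.687 3.097 2.681
v -1.09 2.685 3.186
v -1.793 3.07 3.558
v -1.535 3.848 3.887
v -0.825 3.192 2.513
v -0.567 3.97 2.842
v -0.398 3.225 3.285
v -0.996 3.149 3.931
v -1.364 3.891 2.469
v -1.962 3.815 3.115
v -0.935 4.26 3.513
v -1.425 2.78 2.887
v -1.838 3.007 3.105
v -1.487 2.765 3.402
v -1.441 4.204 3.612
v -1.09 3.962 3.909
v -1.749 3.448 3.814
v -1.27 3.078 2.491
v -0.919 2.836 2.788
v -0.873 4.275 2.998
v -0.522 4.033 3.295
v -0.611 3.592 2.586
v -0.423 3.595 3.555
v -0.668 2.856 3.242
v -0.512 3.154 2.846
v -0.36 3.611 3.04
v -0.774 3.551 3.935
v -1.019 2.811 3.621
v -1.432 3.038 3.84
v -1.281 3.495 4.034
v -0.613 3.128 3.68
v -1.341 4.229 2.779
v -1.586 3.489 2.465
v -1.079 3.545 2.366
v -0.928 4.002 2.56
v -1.692 4.184 3.158
v -1.937 3.445 2.845
v -2 3.429 3.36
v -1.848 3.886 3.554
v -1.747 3.912 2.72
v -1.104 -2.81 -2.723
v -1.325 -2.82 -1.291
v -1.648 -1.35 -2.797
v -1.87 -1.36 -1.365
v -0.29 -2.5 -2.595
v -0.512 -2.51 -1.163
v -0.835 -1.04 -2.669
v -1.056 -1.05 -1.237
v -4.392 -2.625 -0.126
v -4.228 -1.347 1.044
v -4.046 -2.03 -0.824
v -3.882 -0.752 0.346
v -3.098 -3.048 0.154
v -2.934 -1.77 1.324
v -2.752 -2.453 -0.544
v -2.588 -1.175 0.626
f 2 1 4
f 2 4 3
f 4 1 5
f 4 5 3
f 5 1 6
f 5 6 3
f 6 1 7
f 6 7 3
f 7 1 8
f 7 8 3
f 8 1 9
f 8 9 3
f 9 1 10
f 9 10 3
f 10 1 11
f 10 11 3
f 11 1 12
f 11 12 3
f 12 1 2
f 12 2 3
f 13 50 29
f 50 24 53
f 29 53 18
f 50 53 29
f 13 29 25
f 29 18 30
f 25 30 14
f 29 30 25
f 13 25 34
f 25 14 35
f 34 35 20
f 25 35 34
f 13 34 46
f 34 20 49
f 46 49 23
f 34 49 46
f 13 46 50
f 46 23 54
f 50 54 24
f 46 54 50
f 14 30 41
f 30 18 44
f 41 44 22
f 30 44 41
f 18 53 31
f 53 24 52
f 31 52 17
f 53 52 31
f 24 54 51
f 54 23 47
f 51 47 15
f 54 47 51
f 23 49 48
f 49 20 36
f 48 36 19
f 49 36 48
f 20 35 40
f 35 14 37
f 40 37 21
f 35 37 40
f 16 42 28
f 42 22 43
f 28 43 17
f 42 43 28
f 16 28 26
f 28 17 27
f 26 27 15
f 28 27 26
f 16 26 33
f 26 15 32
f 33 32 19
f 26 32 33
f 16 33 38
f 33 19 39
f 38 39 21
f 33 39 38
f 16 38 42
f 38 21 45
f 42 45 22
f 38 45 42
f 17 43 31
f 43 22 44
f 31 44 18
f 43 44 31
f 15 27 51
f 27 17 52
f 51 52 24
f 27 52 51
f 19 32 48
f 32 15 47
f 48 47 23
f 32 47 48
f 21 39 40
f 39 19 36
f 40 36 20
f 39 36 40
f 22 45 41
f 45 21 37
f 41 37 14
f 45 37 41
f 56 58 55
f 59 56 55
f 55 58 57
f 57 59 55
f 56 62 58
f 60 56 59
f 60 62 56
f 58 62 57
f 61 59 57
f 57 62 61
f 61 60 59
f 62 60 61
f 64 66 63
f 67 64 63
f 63 66 65
f 65 67 63
f 64 70 66
f 68 64 67
f 68 70 64
f 66 70 65
f 69 67 65
f 65 70 69
f 69 68 67
f 70 68 69



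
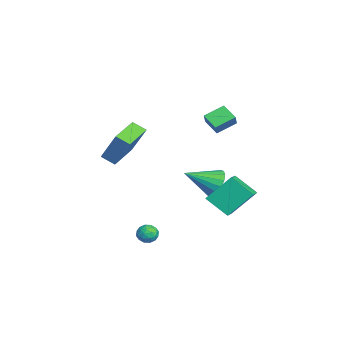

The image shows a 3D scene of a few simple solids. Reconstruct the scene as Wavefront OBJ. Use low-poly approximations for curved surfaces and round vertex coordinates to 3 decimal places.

v -0.733 -2.735 2.072
v -0.005 -1.966 3.885
v -0.39 -2.008 1.626
v 0.338 -1.239 3.439
v 0.962 -3.701 1.801
v 1.69 -2.932 3.614
v 1.305 -2.974 1.355
v 2.033 -2.205 3.168
v -3.44 2.831 -2.637
v -2.71 3.241 -2.054
v -3.22 1.029 -1.643
v -3.121 3.329 -1.805
v -3.605 3.302 -1.747
v -4.051 3.167 -1.893
v -4.357 2.956 -2.209
v -4.453 2.716 -2.623
v -4.317 2.502 -3.04
v -3.98 2.364 -3.365
v -3.519 2.333 -3.523
v -3.04 2.416 -3.478
v -2.653 2.594 -3.241
v -2.446 2.827 -2.865
v -2.466 3.06 -2.437
v 3.825 -1.27 -3.289
v 4.059 -1.652 -2.829
v 2.961 -1.128 -2.731
v 3.195 -1.51 -2.271
v 3.46 -0.935 -2.376
v 3.994 -1.023 -2.721
v 3.026 -1.757 -2.839
v 3.56 -1.845 -3.184
v 3.565 -1.953 -2.551
v 3.833 -1.445 -2.266
v 3.187 -1.335 -3.294
v 3.455 -0.827 -3.009
v 4.018 -1.473 -3.108
v 3.002 -1.307 -2.452
v 3.158 -0.969 -2.514
v 3.296 -1.193 -2.244
v 3.979 -1.104 -3.044
v 4.117 -1.328 -2.775
v 3.765 -0.907 -2.508
v 2.903 -1.452 -2.785
v 3.041 -1.676 -2.516
v 3.724 -1.587 -3.316
v 3.862 -1.811 -3.046
v 3.255 -1.873 -3.052
v 3.865 -1.875 -2.675
v 3.357 -1.791 -2.347
v 3.258 -1.937 -2.68
v 3.572 -1.988 -2.883
v 4.023 -1.576 -2.507
v 3.515 -1.493 -2.179
v 3.671 -1.155 -2.241
v 3.984 -1.207 -2.443
v 3.733 -1.753 -2.343
v 3.505 -1.287 -3.381
v 2.997 -1.204 -3.053
v 3.036 -1.573 -3.117
v 3.349 -1.625 -3.319
v 3.663 -0.989 -3.213
v 3.155 -0.905 -2.885
v 3.448 -0.792 -2.677
v 3.762 -0.843 -2.88
v 3.287 -1.027 -3.217
v -0.633 2.607 2.622
v -1.419 2.05 3.174
v -1.038 3.725 3.172
v -1.824 3.168 3.724
v -0.036 2.472 3.336
v -0.822 1.915 3.888
v -0.441 3.59 3.886
v -1.227 3.033 4.438
v 3.901 1.611 -0.048
v 3.694 2.958 1.347
v 2.568 1.963 -0.585
v 2.361 3.31 0.809
v 4.579 2.71 -1.009
v 4.372 4.057 0.385
v 3.246 3.062 -1.547
v 3.039 4.409 -0.152
f 2 4 1
f 5 2 1
f 1 4 3
f 3 5 1
f 2 8 4
f 6 2 5
f 6 8 2
f 4 8 3
f 7 5 3
f 3 8 7
f 7 6 5
f 8 6 7
f 10 9 12
f 10 12 11
f 12 9 13
f 12 13 11
f 13 9 14
f 13 14 11
f 14 9 15
f 14 15 11
f 15 9 16
f 15 16 11
f 16 9 17
f 16 17 11
f 17 9 18
f 17 18 11
f 18 9 19
f 18 19 11
f 19 9 20
f 19 20 11
f 20 9 21
f 20 21 11
f 21 9 22
f 21 22 11
f 22 9 23
f 22 23 11
f 23 9 10
f 23 10 11
f 24 61 40
f 61 35 64
f 40 64 29
f 61 64 40
f 24 40 36
f 40 29 41
f 36 41 25
f 40 41 36
f 24 36 45
f 36 25 46
f 45 46 31
f 36 46 45
f 24 45 57
f 45 31 60
f 57 60 34
f 45 60 57
f 24 57 61
f 57 34 65
f 61 65 35
f 57 65 61
f 25 41 52
f 41 29 55
f 52 55 33
f 41 55 52
f 29 64 42
f 64 35 63
f 42 63 28
f 64 63 42
f 35 65 62
f 65 34 58
f 62 58 26
f 65 58 62
f 34 60 59
f 60 31 47
f 59 47 30
f 60 47 59
f 31 46 51
f 46 25 48
f 51 48 32
f 46 48 51
f 27 53 39
f 53 33 54
f 39 54 28
f 53 54 39
f 27 39 37
f 39 28 38
f 37 38 26
f 39 38 37
f 27 37 44
f 37 26 43
f 44 43 30
f 37 43 44
f 27 44 49
f 44 30 50
f 49 50 32
f 44 50 49
f 27 49 53
f 49 32 56
f 53 56 33
f 49 56 53
f 28 54 42
f 54 33 55
f 42 55 29
f 54 55 42
f 26 38 62
f 38 28 63
f 62 63 35
f 38 63 62
f 30 43 59
f 43 26 58
f 59 58 34
f 43 58 59
f 32 50 51
f 50 30 47
f 51 47 31
f 50 47 51
f 33 56 52
f 56 32 48
f 52 48 25
f 56 48 52
f 67 69 66
f 70 67 66
f 66 69 68
f 68 70 66
f 67 73 69
f 71 67 70
f 71 73 67
f 69 73 68
f 72 70 68
f 68 73 72
f 72 71 70
f 73 71 72
f 75 77 74
f 78 75 74
f 74 77 76
f 76 78 74
f 75 81 77
f 79 75 78
f 79 81 75
f 77 81 76
f 80 78 76
f 76 81 80
f 80 79 78
f 81 79 80



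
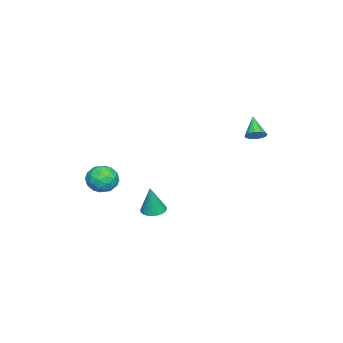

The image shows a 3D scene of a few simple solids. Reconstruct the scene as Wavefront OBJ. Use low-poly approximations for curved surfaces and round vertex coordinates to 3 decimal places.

v -1.272 -0.742 -3.29
v -0.855 -1.281 -3.397
v -0.908 -0.798 -1.59
v -0.684 -1.075 -3.427
v -0.602 -0.819 -3.436
v -0.622 -0.551 -3.423
v -0.742 -0.312 -3.389
v -0.942 -0.138 -3.341
v -1.192 -0.056 -3.285
v -1.455 -0.079 -3.229
v -1.689 -0.203 -3.183
v -1.86 -0.408 -3.153
v -1.942 -0.665 -3.144
v -1.922 -0.933 -3.158
v -1.802 -1.172 -3.191
v -1.602 -1.345 -3.24
v -1.352 -1.427 -3.296
v -1.089 -1.404 -3.351
v -3.546 4.007 1.84
v -3.286 4.344 2.249
v -4.434 3.553 2.78
v -3.526 4.53 2.112
v -3.772 4.55 1.89
v -3.946 4.397 1.651
v -3.993 4.121 1.473
v -3.898 3.808 1.411
v -3.692 3.559 1.486
v -3.439 3.451 1.673
v -3.22 3.521 1.914
v -3.105 3.744 2.131
v -3.129 4.051 2.256
v -0.455 -2.302 -1.026
v 0.243 -2.688 -0.536
v -0.863 -3.672 -1.524
v -0.165 -4.058 -1.034
v -0.897 -3.682 -0.588
v -0.645 -2.835 -0.281
v 0.025 -3.525 -1.779
v 0.277 -2.678 -1.472
v 0.54 -3.443 -1.002
v -0.03 -3.541 -0.266
v -0.59 -2.819 -1.794
v -1.16 -2.917 -1.058
v -0.07 -2.375 -0.737
v -0.55 -3.985 -1.323
v -0.98 -3.765 -1.061
v -0.57 -3.991 -0.773
v -0.592 -2.461 -0.587
v -0.181 -2.688 -0.299
v -0.852 -3.273 -0.33
v -0.439 -3.672 -1.761
v -0.028 -3.899 -1.473
v -0.05 -2.369 -1.287
v 0.36 -2.595 -0.999
v 0.232 -3.087 -1.73
v 0.515 -3.046 -0.724
v 0.275 -3.851 -1.016
v 0.386 -3.537 -1.454
v 0.535 -3.04 -1.273
v 0.18 -3.103 -0.291
v -0.06 -3.908 -0.584
v -0.49 -3.688 -0.322
v -0.342 -3.19 -0.141
v 0.354 -3.547 -0.565
v -0.56 -2.452 -1.476
v -0.8 -3.257 -1.769
v -0.278 -3.17 -1.919
v -0.13 -2.672 -1.738
v -0.895 -2.509 -1.044
v -1.135 -3.314 -1.336
v -1.155 -3.32 -0.787
v -1.006 -2.823 -0.606
v -0.974 -2.813 -1.495
f 2 1 4
f 2 4 3
f 4 1 5
f 4 5 3
f 5 1 6
f 5 6 3
f 6 1 7
f 6 7 3
f 7 1 8
f 7 8 3
f 8 1 9
f 8 9 3
f 9 1 10
f 9 10 3
f 10 1 11
f 10 11 3
f 11 1 12
f 11 12 3
f 12 1 13
f 12 13 3
f 13 1 14
f 13 14 3
f 14 1 15
f 14 15 3
f 15 1 16
f 15 16 3
f 16 1 17
f 16 17 3
f 17 1 18
f 17 18 3
f 18 1 2
f 18 2 3
f 20 19 22
f 20 22 21
f 22 19 23
f 22 23 21
f 23 19 24
f 23 24 21
f 24 19 25
f 24 25 21
f 25 19 26
f 25 26 21
f 26 19 27
f 26 27 21
f 27 19 28
f 27 28 21
f 28 19 29
f 28 29 21
f 29 19 30
f 29 30 21
f 30 19 31
f 30 31 21
f 31 19 20
f 31 20 21
f 32 69 48
f 69 43 72
f 48 72 37
f 69 72 48
f 32 48 44
f 48 37 49
f 44 49 33
f 48 49 44
f 32 44 53
f 44 33 54
f 53 54 39
f 44 54 53
f 32 53 65
f 53 39 68
f 65 68 42
f 53 68 65
f 32 65 69
f 65 42 73
f 69 73 43
f 65 73 69
f 33 49 60
f 49 37 63
f 60 63 41
f 49 63 60
f 37 72 50
f 72 43 71
f 50 71 36
f 72 71 50
f 43 73 70
f 73 42 66
f 70 66 34
f 73 66 70
f 42 68 67
f 68 39 55
f 67 55 38
f 68 55 67
f 39 54 59
f 54 33 56
f 59 56 40
f 54 56 59
f 35 61 47
f 61 41 62
f 47 62 36
f 61 62 47
f 35 47 45
f 47 36 46
f 45 46 34
f 47 46 45
f 35 45 52
f 45 34 51
f 52 51 38
f 45 51 52
f 35 52 57
f 52 38 58
f 57 58 40
f 52 58 57
f 35 57 61
f 57 40 64
f 61 64 41
f 57 64 61
f 36 62 50
f 62 41 63
f 50 63 37
f 62 63 50
f 34 46 70
f 46 36 71
f 70 71 43
f 46 71 70
f 38 51 67
f 51 34 66
f 67 66 42
f 51 66 67
f 40 58 59
f 58 38 55
f 59 55 39
f 58 55 59
f 41 64 60
f 64 40 56
f 60 56 33
f 64 56 60



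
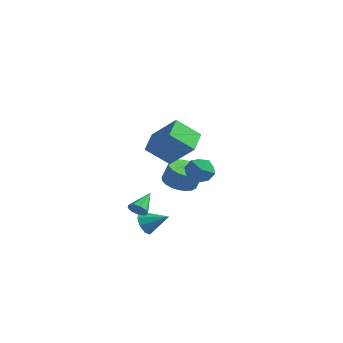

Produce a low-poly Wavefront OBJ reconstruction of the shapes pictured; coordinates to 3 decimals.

v -0.906 3.586 -3.143
v -0.023 3.173 -3.476
v 0.449 3.242 -2.31
v -0.434 3.654 -1.977
v 0.049 3.592 -3.53
v 0.521 3.66 -2.363
v -0.044 4.01 -3.516
v 0.427 4.078 -2.35
v -0.287 4.354 -3.438
v 0.185 4.423 -2.272
v -0.636 4.566 -3.31
v -0.165 4.634 -2.143
v -1.032 4.608 -3.152
v -0.561 4.676 -1.986
v -1.406 4.473 -2.993
v -0.935 4.542 -1.826
v -1.694 4.185 -2.86
v -1.222 4.254 -1.693
v -1.845 3.793 -2.776
v -1.374 3.862 -1.609
v -1.834 3.366 -2.755
v -1.363 3.434 -1.589
v -1.662 2.976 -2.802
v -1.191 3.045 -1.635
v -1.36 2.692 -2.907
v -0.888 2.76 -1.741
v -0.979 2.562 -3.054
v -0.507 2.631 -1.887
v -0.585 2.61 -3.216
v -0.114 2.678 -2.049
v -0.247 2.826 -3.365
v 0.225 2.894 -2.199
v 1.288 -1.402 -4.217
v 1.692 -1.474 -4.915
v 2.452 -0.818 -3.603
v 1.436 -0.983 -4.895
v 1.11 -0.688 -4.557
v 0.867 -0.727 -4.06
v 0.822 -1.082 -3.637
v 0.994 -1.586 -3.485
v 1.304 -2.004 -3.676
v 1.606 -2.14 -4.12
v 1.76 -1.931 -4.609
v 3.909 -2.297 0.931
v 3.095 -3.278 1.994
v 3.274 -1.116 1.534
v 2.46 -2.097 2.597
v 5.46 -2.143 2.263
v 4.646 -3.124 3.326
v 4.825 -0.962 2.866
v 4.011 -1.943 3.929
v 2.873 1.789 -1.583
v 3.497 1.614 -0.878
v 1.743 1.146 -0.742
v 2.367 0.971 -0.037
v 2.111 1.871 -0.237
v 2.81 2.268 -0.757
v 2.43 0.492 -0.863
v 3.129 0.889 -1.383
v 3.223 0.812 -0.434
v 3.026 1.665 -0.047
v 2.214 1.095 -1.573
v 2.017 1.948 -1.186
v 2.803 -3.519 -2.247
v 3.288 -3.279 -2.454
v 2.557 -2.321 -1.433
v 2.981 -3.185 -2.686
v 2.59 -3.247 -2.713
v 2.298 -3.436 -2.521
v 2.243 -3.665 -2.202
v 2.45 -3.825 -1.903
v 2.821 -3.843 -1.766
v 3.184 -3.709 -1.853
v 3.369 -3.486 -2.125
f 2 1 5
f 2 5 3
f 3 5 6
f 3 6 4
f 5 1 7
f 5 7 6
f 6 7 8
f 6 8 4
f 7 1 9
f 7 9 8
f 8 9 10
f 8 10 4
f 9 1 11
f 9 11 10
f 10 11 12
f 10 12 4
f 11 1 13
f 11 13 12
f 12 13 14
f 12 14 4
f 13 1 15
f 13 15 14
f 14 15 16
f 14 16 4
f 15 1 17
f 15 17 16
f 16 17 18
f 16 18 4
f 17 1 19
f 17 19 18
f 18 19 20
f 18 20 4
f 19 1 21
f 19 21 20
f 20 21 22
f 20 22 4
f 21 1 23
f 21 23 22
f 22 23 24
f 22 24 4
f 23 1 25
f 23 25 24
f 24 25 26
f 24 26 4
f 25 1 27
f 25 27 26
f 26 27 28
f 26 28 4
f 27 1 29
f 27 29 28
f 28 29 30
f 28 30 4
f 29 1 31
f 29 31 30
f 30 31 32
f 30 32 4
f 31 1 2
f 31 2 32
f 32 2 3
f 32 3 4
f 34 33 36
f 34 36 35
f 36 33 37
f 36 37 35
f 37 33 38
f 37 38 35
f 38 33 39
f 38 39 35
f 39 33 40
f 39 40 35
f 40 33 41
f 40 41 35
f 41 33 42
f 41 42 35
f 42 33 43
f 42 43 35
f 43 33 34
f 43 34 35
f 45 47 44
f 48 45 44
f 44 47 46
f 46 48 44
f 45 51 47
f 49 45 48
f 49 51 45
f 47 51 46
f 50 48 46
f 46 51 50
f 50 49 48
f 51 49 50
f 52 63 57
f 52 57 53
f 52 53 59
f 52 59 62
f 52 62 63
f 53 57 61
f 57 63 56
f 63 62 54
f 62 59 58
f 59 53 60
f 55 61 56
f 55 56 54
f 55 54 58
f 55 58 60
f 55 60 61
f 56 61 57
f 54 56 63
f 58 54 62
f 60 58 59
f 61 60 53
f 65 64 67
f 65 67 66
f 67 64 68
f 67 68 66
f 68 64 69
f 68 69 66
f 69 64 70
f 69 70 66
f 70 64 71
f 70 71 66
f 71 64 72
f 71 72 66
f 72 64 73
f 72 73 66
f 73 64 74
f 73 74 66
f 74 64 65
f 74 65 66



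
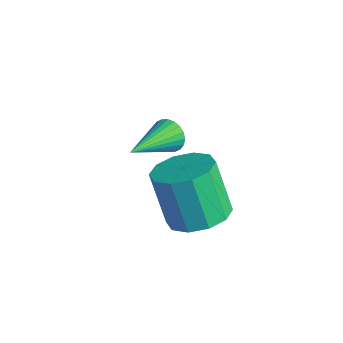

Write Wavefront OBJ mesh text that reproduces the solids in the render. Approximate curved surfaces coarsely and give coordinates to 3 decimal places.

v -0.728 -0.39 0.54
v -0.246 -1.131 0.754
v -0.97 -1.152 2.314
v -1.452 -0.41 2.1
v 0.056 -0.68 0.9
v -0.668 -0.701 2.46
v 0.058 -0.118 0.909
v -0.666 -0.139 2.469
v -0.239 0.341 0.777
v -0.963 0.32 2.337
v -0.724 0.52 0.554
v -1.448 0.499 2.114
v -1.21 0.352 0.326
v -1.934 0.331 1.886
v -1.512 -0.099 0.18
v -2.236 -0.12 1.74
v -1.514 -0.661 0.171
v -2.238 -0.682 1.731
v -1.217 -1.12 0.303
v -1.941 -1.141 1.863
v -0.732 -1.299 0.526
v -1.456 -1.32 2.086
v -3.898 0.962 0.569
v -3.515 0.905 0.165
v -3.462 -0.662 1.211
v -3.396 0.999 0.322
v -3.354 1.088 0.518
v -3.395 1.157 0.721
v -3.513 1.197 0.901
v -3.688 1.201 1.03
v -3.896 1.168 1.09
v -4.104 1.105 1.07
v -4.281 1.019 0.973
v -4.399 0.925 0.816
v -4.441 0.837 0.62
v -4.4 0.767 0.417
v -4.283 0.728 0.237
v -4.107 0.724 0.108
v -3.899 0.756 0.048
v -3.691 0.82 0.068
f 2 1 5
f 2 5 3
f 3 5 6
f 3 6 4
f 5 1 7
f 5 7 6
f 6 7 8
f 6 8 4
f 7 1 9
f 7 9 8
f 8 9 10
f 8 10 4
f 9 1 11
f 9 11 10
f 10 11 12
f 10 12 4
f 11 1 13
f 11 13 12
f 12 13 14
f 12 14 4
f 13 1 15
f 13 15 14
f 14 15 16
f 14 16 4
f 15 1 17
f 15 17 16
f 16 17 18
f 16 18 4
f 17 1 19
f 17 19 18
f 18 19 20
f 18 20 4
f 19 1 21
f 19 21 20
f 20 21 22
f 20 22 4
f 21 1 2
f 21 2 22
f 22 2 3
f 22 3 4
f 24 23 26
f 24 26 25
f 26 23 27
f 26 27 25
f 27 23 28
f 27 28 25
f 28 23 29
f 28 29 25
f 29 23 30
f 29 30 25
f 30 23 31
f 30 31 25
f 31 23 32
f 31 32 25
f 32 23 33
f 32 33 25
f 33 23 34
f 33 34 25
f 34 23 35
f 34 35 25
f 35 23 36
f 35 36 25
f 36 23 37
f 36 37 25
f 37 23 38
f 37 38 25
f 38 23 39
f 38 39 25
f 39 23 40
f 39 40 25
f 40 23 24
f 40 24 25



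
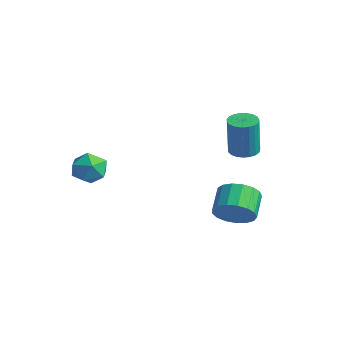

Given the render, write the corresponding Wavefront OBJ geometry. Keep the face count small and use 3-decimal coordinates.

v 1.575 3.774 0.74
v 2.213 4.188 0.728
v 2.402 3.96 2.868
v 1.765 3.546 2.88
v 1.991 4.41 0.771
v 2.181 4.181 2.911
v 1.698 4.521 0.809
v 1.887 4.292 2.949
v 1.384 4.504 0.835
v 1.573 4.275 2.975
v 1.102 4.36 0.845
v 1.292 4.131 2.984
v 0.903 4.115 0.836
v 1.092 3.886 2.976
v 0.82 3.811 0.811
v 1.009 3.582 2.951
v 0.867 3.501 0.774
v 1.056 3.272 2.913
v 1.037 3.238 0.731
v 1.226 3.009 2.87
v 1.3 3.068 0.689
v 1.489 2.839 2.829
v 1.611 3.02 0.656
v 1.8 2.791 2.796
v 1.915 3.102 0.638
v 2.105 2.874 2.778
v 2.161 3.301 0.638
v 2.35 3.072 2.777
v 2.305 3.581 0.655
v 2.495 3.353 2.794
v 2.324 3.895 0.687
v 2.513 3.667 2.826
v 3.425 1.913 -2.141
v 4.218 2.103 -1.464
v 3.368 2.998 -0.721
v 2.575 2.807 -1.399
v 4.277 2.457 -1.823
v 3.427 3.352 -1.08
v 4.14 2.686 -2.255
v 3.291 3.581 -1.512
v 3.84 2.738 -2.66
v 2.991 3.633 -1.918
v 3.445 2.601 -2.947
v 2.596 3.496 -2.205
v 3.045 2.306 -3.049
v 2.196 3.201 -2.307
v 2.732 1.921 -2.944
v 1.883 2.816 -2.201
v 2.578 1.534 -2.654
v 1.728 2.429 -1.911
v 2.617 1.234 -2.247
v 1.768 2.128 -1.504
v 2.842 1.089 -1.816
v 1.993 1.984 -1.073
v 3.2 1.133 -1.459
v 2.351 2.028 -0.716
v 3.61 1.356 -1.259
v 2.76 2.25 -0.516
v 3.977 1.706 -1.261
v 3.128 2.6 -0.518
v -3.421 -1.876 -1.147
v -2.592 -1.296 -1.021
v -2.768 -3.024 -0.159
v -1.939 -2.444 -0.033
v -2.83 -2.154 0.368
v -3.234 -1.444 -0.243
v -2.126 -2.876 -0.937
v -2.53 -2.166 -1.548
v -1.792 -1.914 -0.891
v -2.227 -1.467 -0.084
v -3.133 -2.853 -1.096
v -3.568 -2.406 -0.289
f 2 1 5
f 2 5 3
f 3 5 6
f 3 6 4
f 5 1 7
f 5 7 6
f 6 7 8
f 6 8 4
f 7 1 9
f 7 9 8
f 8 9 10
f 8 10 4
f 9 1 11
f 9 11 10
f 10 11 12
f 10 12 4
f 11 1 13
f 11 13 12
f 12 13 14
f 12 14 4
f 13 1 15
f 13 15 14
f 14 15 16
f 14 16 4
f 15 1 17
f 15 17 16
f 16 17 18
f 16 18 4
f 17 1 19
f 17 19 18
f 18 19 20
f 18 20 4
f 19 1 21
f 19 21 20
f 20 21 22
f 20 22 4
f 21 1 23
f 21 23 22
f 22 23 24
f 22 24 4
f 23 1 25
f 23 25 24
f 24 25 26
f 24 26 4
f 25 1 27
f 25 27 26
f 26 27 28
f 26 28 4
f 27 1 29
f 27 29 28
f 28 29 30
f 28 30 4
f 29 1 31
f 29 31 30
f 30 31 32
f 30 32 4
f 31 1 2
f 31 2 32
f 32 2 3
f 32 3 4
f 34 33 37
f 34 37 35
f 35 37 38
f 35 38 36
f 37 33 39
f 37 39 38
f 38 39 40
f 38 40 36
f 39 33 41
f 39 41 40
f 40 41 42
f 40 42 36
f 41 33 43
f 41 43 42
f 42 43 44
f 42 44 36
f 43 33 45
f 43 45 44
f 44 45 46
f 44 46 36
f 45 33 47
f 45 47 46
f 46 47 48
f 46 48 36
f 47 33 49
f 47 49 48
f 48 49 50
f 48 50 36
f 49 33 51
f 49 51 50
f 50 51 52
f 50 52 36
f 51 33 53
f 51 53 52
f 52 53 54
f 52 54 36
f 53 33 55
f 53 55 54
f 54 55 56
f 54 56 36
f 55 33 57
f 55 57 56
f 56 57 58
f 56 58 36
f 57 33 59
f 57 59 58
f 58 59 60
f 58 60 36
f 59 33 34
f 59 34 60
f 60 34 35
f 60 35 36
f 61 72 66
f 61 66 62
f 61 62 68
f 61 68 71
f 61 71 72
f 62 66 70
f 66 72 65
f 72 71 63
f 71 68 67
f 68 62 69
f 64 70 65
f 64 65 63
f 64 63 67
f 64 67 69
f 64 69 70
f 65 70 66
f 63 65 72
f 67 63 71
f 69 67 68
f 70 69 62



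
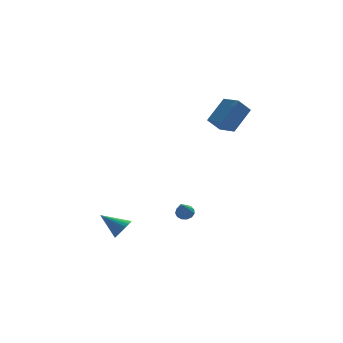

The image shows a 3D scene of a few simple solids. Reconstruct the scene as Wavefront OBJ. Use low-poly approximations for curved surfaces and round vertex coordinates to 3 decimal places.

v -3.279 -2.312 -4.237
v -2.926 -1.704 -4.041
v -4.521 -1.888 -3.323
v -3.066 -1.615 -4.272
v -3.239 -1.632 -4.499
v -3.417 -1.753 -4.685
v -3.574 -1.959 -4.803
v -3.687 -2.219 -4.835
v -3.737 -2.493 -4.776
v -3.717 -2.739 -4.635
v -3.631 -2.921 -4.433
v -3.491 -3.01 -4.201
v -3.319 -2.993 -3.975
v -3.14 -2.872 -3.789
v -2.983 -2.666 -3.671
v -2.871 -2.406 -3.639
v -2.821 -2.132 -3.698
v -2.84 -1.886 -3.839
v 2.131 0.682 2.086
v 1.414 0.327 2.939
v 3.103 1.693 3.323
v 2.385 1.338 4.177
v 2.875 -0.298 2.303
v 2.157 -0.653 3.157
v 3.846 0.713 3.541
v 3.129 0.358 4.394
v 0.188 0.119 -4.118
v 0.531 0.378 -3.774
v -0.088 -1.159 -2.882
v 0.248 0.493 -3.719
v -0.053 0.489 -3.79
v -0.278 0.368 -3.966
v -0.355 0.168 -4.19
v -0.259 -0.048 -4.391
v -0.021 -0.21 -4.506
v 0.283 -0.268 -4.497
v 0.557 -0.203 -4.368
v 0.715 -0.035 -4.16
v 0.705 0.181 -3.939
f 2 1 4
f 2 4 3
f 4 1 5
f 4 5 3
f 5 1 6
f 5 6 3
f 6 1 7
f 6 7 3
f 7 1 8
f 7 8 3
f 8 1 9
f 8 9 3
f 9 1 10
f 9 10 3
f 10 1 11
f 10 11 3
f 11 1 12
f 11 12 3
f 12 1 13
f 12 13 3
f 13 1 14
f 13 14 3
f 14 1 15
f 14 15 3
f 15 1 16
f 15 16 3
f 16 1 17
f 16 17 3
f 17 1 18
f 17 18 3
f 18 1 2
f 18 2 3
f 20 22 19
f 23 20 19
f 19 22 21
f 21 23 19
f 20 26 22
f 24 20 23
f 24 26 20
f 22 26 21
f 25 23 21
f 21 26 25
f 25 24 23
f 26 24 25
f 28 27 30
f 28 30 29
f 30 27 31
f 30 31 29
f 31 27 32
f 31 32 29
f 32 27 33
f 32 33 29
f 33 27 34
f 33 34 29
f 34 27 35
f 34 35 29
f 35 27 36
f 35 36 29
f 36 27 37
f 36 37 29
f 37 27 38
f 37 38 29
f 38 27 39
f 38 39 29
f 39 27 28
f 39 28 29



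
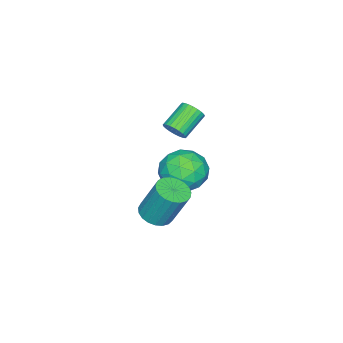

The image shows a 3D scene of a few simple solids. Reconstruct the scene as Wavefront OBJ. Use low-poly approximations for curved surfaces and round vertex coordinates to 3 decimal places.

v 0.097 0.675 1.331
v 0.362 1.027 1.644
v -0.692 1.236 2.302
v -0.957 0.885 1.989
v 0.292 1.153 1.491
v -0.763 1.362 2.148
v 0.191 1.207 1.313
v -0.863 1.416 1.971
v 0.077 1.179 1.139
v -0.977 1.389 1.796
v -0.034 1.075 0.993
v -1.089 1.285 1.651
v -0.126 0.91 0.899
v -1.18 1.12 1.557
v -0.183 0.71 0.871
v -1.237 0.919 1.528
v -0.198 0.504 0.913
v -1.252 0.713 1.57
v -0.168 0.324 1.018
v -1.222 0.533 1.676
v -0.097 0.198 1.172
v -1.152 0.407 1.829
v 0.003 0.144 1.349
v -1.051 0.353 2.007
v 0.117 0.171 1.524
v -0.937 0.381 2.181
v 0.229 0.275 1.669
v -0.826 0.485 2.327
v 0.32 0.44 1.763
v -0.734 0.65 2.421
v 0.377 0.641 1.792
v -0.677 0.85 2.449
v 0.392 0.847 1.75
v -0.662 1.056 2.407
v 2.74 1.401 -1.349
v 3.417 1.216 -1.247
v 3.378 1.954 0.351
v 2.7 2.139 0.249
v 3.444 1.484 -1.37
v 3.405 2.221 0.228
v 3.349 1.736 -1.489
v 3.31 2.474 0.109
v 3.149 1.931 -1.584
v 3.11 2.669 0.014
v 2.878 2.035 -1.638
v 2.839 2.772 -0.04
v 2.583 2.028 -1.642
v 2.544 2.766 -0.045
v 2.315 1.914 -1.596
v 2.276 2.651 0.002
v 2.12 1.71 -1.507
v 2.081 2.448 0.091
v 2.033 1.453 -1.39
v 1.994 2.191 0.207
v 2.067 1.188 -1.267
v 2.028 1.925 0.331
v 2.218 0.959 -1.157
v 2.179 1.696 0.44
v 2.459 0.806 -1.081
v 2.42 1.544 0.517
v 2.749 0.757 -1.051
v 2.71 1.494 0.547
v 3.037 0.819 -1.072
v 2.998 1.556 0.525
v 3.273 0.981 -1.142
v 3.234 1.719 0.456
v -2.909 0.012 -3.029
v -2.057 0.55 -3.453
v -1.843 -0.73 -1.827
v -0.991 -0.192 -2.251
v -1.773 0.356 -1.717
v -2.431 0.814 -2.461
v -1.469 -0.994 -2.819
v -2.127 -0.536 -3.563
v -1.166 -0.072 -3.323
v -1.354 0.763 -2.642
v -2.546 -0.943 -2.638
v -2.734 -0.108 -1.957
v -2.576 0.346 -3.347
v -1.324 -0.526 -1.933
v -1.783 -0.204 -1.62
v -1.282 0.113 -1.869
v -2.797 0.501 -2.763
v -2.296 0.817 -3.013
v -2.129 0.704 -1.992
v -1.604 -0.997 -2.267
v -1.103 -0.681 -2.517
v -2.618 -0.293 -3.411
v -2.117 0.024 -3.66
v -1.771 -0.884 -3.288
v -1.552 0.296 -3.52
v -0.926 -0.139 -2.813
v -1.206 -0.611 -3.147
v -1.593 -0.342 -3.584
v -1.663 0.787 -3.119
v -1.036 0.351 -2.413
v -1.496 0.673 -2.099
v -1.883 0.943 -2.536
v -1.139 0.422 -3.043
v -2.864 -0.531 -2.867
v -2.237 -0.967 -2.161
v -2.017 -1.123 -2.744
v -2.404 -0.853 -3.181
v -2.974 -0.041 -2.467
v -2.348 -0.476 -1.76
v -2.307 0.162 -1.696
v -2.694 0.431 -2.133
v -2.761 -0.602 -2.237
f 2 1 5
f 2 5 3
f 3 5 6
f 3 6 4
f 5 1 7
f 5 7 6
f 6 7 8
f 6 8 4
f 7 1 9
f 7 9 8
f 8 9 10
f 8 10 4
f 9 1 11
f 9 11 10
f 10 11 12
f 10 12 4
f 11 1 13
f 11 13 12
f 12 13 14
f 12 14 4
f 13 1 15
f 13 15 14
f 14 15 16
f 14 16 4
f 15 1 17
f 15 17 16
f 16 17 18
f 16 18 4
f 17 1 19
f 17 19 18
f 18 19 20
f 18 20 4
f 19 1 21
f 19 21 20
f 20 21 22
f 20 22 4
f 21 1 23
f 21 23 22
f 22 23 24
f 22 24 4
f 23 1 25
f 23 25 24
f 24 25 26
f 24 26 4
f 25 1 27
f 25 27 26
f 26 27 28
f 26 28 4
f 27 1 29
f 27 29 28
f 28 29 30
f 28 30 4
f 29 1 31
f 29 31 30
f 30 31 32
f 30 32 4
f 31 1 33
f 31 33 32
f 32 33 34
f 32 34 4
f 33 1 2
f 33 2 34
f 34 2 3
f 34 3 4
f 36 35 39
f 36 39 37
f 37 39 40
f 37 40 38
f 39 35 41
f 39 41 40
f 40 41 42
f 40 42 38
f 41 35 43
f 41 43 42
f 42 43 44
f 42 44 38
f 43 35 45
f 43 45 44
f 44 45 46
f 44 46 38
f 45 35 47
f 45 47 46
f 46 47 48
f 46 48 38
f 47 35 49
f 47 49 48
f 48 49 50
f 48 50 38
f 49 35 51
f 49 51 50
f 50 51 52
f 50 52 38
f 51 35 53
f 51 53 52
f 52 53 54
f 52 54 38
f 53 35 55
f 53 55 54
f 54 55 56
f 54 56 38
f 55 35 57
f 55 57 56
f 56 57 58
f 56 58 38
f 57 35 59
f 57 59 58
f 58 59 60
f 58 60 38
f 59 35 61
f 59 61 60
f 60 61 62
f 60 62 38
f 61 35 63
f 61 63 62
f 62 63 64
f 62 64 38
f 63 35 65
f 63 65 64
f 64 65 66
f 64 66 38
f 65 35 36
f 65 36 66
f 66 36 37
f 66 37 38
f 67 104 83
f 104 78 107
f 83 107 72
f 104 107 83
f 67 83 79
f 83 72 84
f 79 84 68
f 83 84 79
f 67 79 88
f 79 68 89
f 88 89 74
f 79 89 88
f 67 88 100
f 88 74 103
f 100 103 77
f 88 103 100
f 67 100 104
f 100 77 108
f 104 108 78
f 100 108 104
f 68 84 95
f 84 72 98
f 95 98 76
f 84 98 95
f 72 107 85
f 107 78 106
f 85 106 71
f 107 106 85
f 78 108 105
f 108 77 101
f 105 101 69
f 108 101 105
f 77 103 102
f 103 74 90
f 102 90 73
f 103 90 102
f 74 89 94
f 89 68 91
f 94 91 75
f 89 91 94
f 70 96 82
f 96 76 97
f 82 97 71
f 96 97 82
f 70 82 80
f 82 71 81
f 80 81 69
f 82 81 80
f 70 80 87
f 80 69 86
f 87 86 73
f 80 86 87
f 70 87 92
f 87 73 93
f 92 93 75
f 87 93 92
f 70 92 96
f 92 75 99
f 96 99 76
f 92 99 96
f 71 97 85
f 97 76 98
f 85 98 72
f 97 98 85
f 69 81 105
f 81 71 106
f 105 106 78
f 81 106 105
f 73 86 102
f 86 69 101
f 102 101 77
f 86 101 102
f 75 93 94
f 93 73 90
f 94 90 74
f 93 90 94
f 76 99 95
f 99 75 91
f 95 91 68
f 99 91 95



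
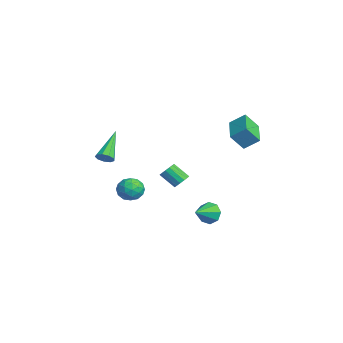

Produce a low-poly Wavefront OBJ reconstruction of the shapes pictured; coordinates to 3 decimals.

v 0.543 -1.965 -0.816
v 1.304 -1.608 -0.801
v 1.116 -3.192 -0.679
v 1.877 -2.835 -0.664
v 1.348 -2.722 -0.021
v 0.993 -1.964 -0.105
v 1.427 -2.836 -1.375
v 1.072 -2.078 -1.459
v 1.85 -2.146 -1.147
v 1.801 -2.075 -0.31
v 0.619 -2.725 -1.17
v 0.57 -2.654 -0.333
v 0.873 -1.679 -0.821
v 1.547 -3.121 -0.659
v 1.236 -3.055 -0.281
v 1.683 -2.845 -0.273
v 0.69 -1.888 -0.412
v 1.138 -1.678 -0.403
v 1.163 -2.333 0.056
v 1.282 -3.122 -1.077
v 1.73 -2.912 -1.068
v 0.737 -1.955 -1.207
v 1.184 -1.745 -1.199
v 1.257 -2.467 -1.536
v 1.642 -1.785 -1.015
v 1.979 -2.506 -0.935
v 1.714 -2.507 -1.352
v 1.506 -2.062 -1.402
v 1.613 -1.744 -0.523
v 1.95 -2.465 -0.443
v 1.639 -2.398 -0.064
v 1.43 -1.953 -0.114
v 1.934 -2.06 -0.726
v 0.47 -2.335 -1.037
v 0.807 -3.056 -0.957
v 0.99 -2.847 -1.366
v 0.781 -2.402 -1.416
v 0.441 -2.294 -0.545
v 0.778 -3.015 -0.465
v 0.914 -2.738 -0.078
v 0.706 -2.293 -0.128
v 0.486 -2.74 -0.754
v 0.933 0.592 -0.621
v 1.439 0.378 -0.468
v 0.893 -0.345 0.333
v 0.387 -0.132 0.181
v 1.397 0.609 -0.289
v 0.85 -0.114 0.512
v 1.23 0.835 -0.199
v 0.683 0.112 0.602
v 0.983 0.996 -0.222
v 0.437 0.272 0.58
v 0.724 1.048 -0.351
v 0.177 0.325 0.45
v 0.52 0.978 -0.553
v -0.027 0.255 0.248
v 0.427 0.805 -0.773
v -0.119 0.082 0.028
v 0.47 0.574 -0.952
v -0.077 -0.149 -0.151
v 0.637 0.348 -1.042
v 0.09 -0.375 -0.241
v 0.883 0.188 -1.02
v 0.337 -0.536 -0.218
v 1.143 0.135 -0.89
v 0.596 -0.588 -0.089
v 1.347 0.205 -0.688
v 0.8 -0.518 0.113
v 3.611 1.461 -1.911
v 3.997 1.4 -2.575
v 4.349 0.459 -1.389
v 4.249 1.78 -2.201
v 4.127 1.973 -1.658
v 3.703 1.867 -1.263
v 3.225 1.523 -1.248
v 2.973 1.143 -1.621
v 3.095 0.949 -2.165
v 3.519 1.056 -2.559
v 2.761 -4.137 2.539
v 3.04 -4.33 2.973
v 1.319 -3.203 3.881
v 3.17 -3.99 2.877
v 3.109 -3.719 2.623
v 2.886 -3.644 2.33
v 2.604 -3.799 2.135
v 2.396 -4.113 2.129
v 2.359 -4.438 2.316
v 2.51 -4.622 2.607
v 2.779 -4.579 2.866
v 2.09 3.743 3.239
v 2.061 2.98 4.191
v 2.411 4.551 3.896
v 2.382 3.788 4.848
v 3.858 3.292 2.932
v 3.829 2.529 3.884
v 4.179 4.1 3.589
v 4.15 3.337 4.541
f 1 38 17
f 38 12 41
f 17 41 6
f 38 41 17
f 1 17 13
f 17 6 18
f 13 18 2
f 17 18 13
f 1 13 22
f 13 2 23
f 22 23 8
f 13 23 22
f 1 22 34
f 22 8 37
f 34 37 11
f 22 37 34
f 1 34 38
f 34 11 42
f 38 42 12
f 34 42 38
f 2 18 29
f 18 6 32
f 29 32 10
f 18 32 29
f 6 41 19
f 41 12 40
f 19 40 5
f 41 40 19
f 12 42 39
f 42 11 35
f 39 35 3
f 42 35 39
f 11 37 36
f 37 8 24
f 36 24 7
f 37 24 36
f 8 23 28
f 23 2 25
f 28 25 9
f 23 25 28
f 4 30 16
f 30 10 31
f 16 31 5
f 30 31 16
f 4 16 14
f 16 5 15
f 14 15 3
f 16 15 14
f 4 14 21
f 14 3 20
f 21 20 7
f 14 20 21
f 4 21 26
f 21 7 27
f 26 27 9
f 21 27 26
f 4 26 30
f 26 9 33
f 30 33 10
f 26 33 30
f 5 31 19
f 31 10 32
f 19 32 6
f 31 32 19
f 3 15 39
f 15 5 40
f 39 40 12
f 15 40 39
f 7 20 36
f 20 3 35
f 36 35 11
f 20 35 36
f 9 27 28
f 27 7 24
f 28 24 8
f 27 24 28
f 10 33 29
f 33 9 25
f 29 25 2
f 33 25 29
f 44 43 47
f 44 47 45
f 45 47 48
f 45 48 46
f 47 43 49
f 47 49 48
f 48 49 50
f 48 50 46
f 49 43 51
f 49 51 50
f 50 51 52
f 50 52 46
f 51 43 53
f 51 53 52
f 52 53 54
f 52 54 46
f 53 43 55
f 53 55 54
f 54 55 56
f 54 56 46
f 55 43 57
f 55 57 56
f 56 57 58
f 56 58 46
f 57 43 59
f 57 59 58
f 58 59 60
f 58 60 46
f 59 43 61
f 59 61 60
f 60 61 62
f 60 62 46
f 61 43 63
f 61 63 62
f 62 63 64
f 62 64 46
f 63 43 65
f 63 65 64
f 64 65 66
f 64 66 46
f 65 43 67
f 65 67 66
f 66 67 68
f 66 68 46
f 67 43 44
f 67 44 68
f 68 44 45
f 68 45 46
f 70 69 72
f 70 72 71
f 72 69 73
f 72 73 71
f 73 69 74
f 73 74 71
f 74 69 75
f 74 75 71
f 75 69 76
f 75 76 71
f 76 69 77
f 76 77 71
f 77 69 78
f 77 78 71
f 78 69 70
f 78 70 71
f 80 79 82
f 80 82 81
f 82 79 83
f 82 83 81
f 83 79 84
f 83 84 81
f 84 79 85
f 84 85 81
f 85 79 86
f 85 86 81
f 86 79 87
f 86 87 81
f 87 79 88
f 87 88 81
f 88 79 89
f 88 89 81
f 89 79 80
f 89 80 81
f 91 93 90
f 94 91 90
f 90 93 92
f 92 94 90
f 91 97 93
f 95 91 94
f 95 97 91
f 93 97 92
f 96 94 92
f 92 97 96
f 96 95 94
f 97 95 96

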